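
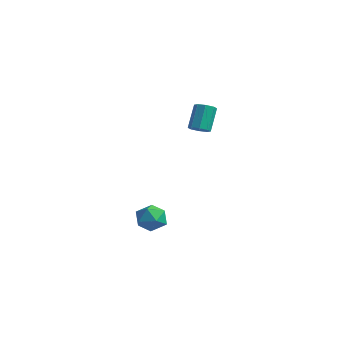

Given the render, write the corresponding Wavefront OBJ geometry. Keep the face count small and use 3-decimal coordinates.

v -0.518 -0.127 2.792
v 0.114 -0.029 2.913
v -0.291 0.724 4.428
v -0.922 0.627 4.308
v -0.094 0.35 2.668
v -0.499 1.104 4.183
v -0.55 0.451 2.496
v -0.955 1.205 4.011
v -0.987 0.213 2.498
v -1.392 0.967 4.013
v -1.149 -0.224 2.672
v -1.554 0.529 4.187
v -0.941 -0.604 2.917
v -1.346 0.15 4.432
v -0.485 -0.705 3.089
v -0.89 0.049 4.604
v -0.048 -0.467 3.087
v -0.453 0.287 4.602
v -2.336 -2.082 -3.137
v -1.317 -1.946 -3.299
v -2.443 -2.974 -4.561
v -1.424 -2.838 -4.723
v -1.751 -3.442 -3.941
v -1.685 -2.89 -3.06
v -2.075 -2.03 -4.8
v -2.009 -1.478 -3.919
v -1.155 -1.914 -4.326
v -0.955 -2.787 -3.795
v -2.805 -2.133 -4.065
v -2.605 -3.006 -3.534
f 2 1 5
f 2 5 3
f 3 5 6
f 3 6 4
f 5 1 7
f 5 7 6
f 6 7 8
f 6 8 4
f 7 1 9
f 7 9 8
f 8 9 10
f 8 10 4
f 9 1 11
f 9 11 10
f 10 11 12
f 10 12 4
f 11 1 13
f 11 13 12
f 12 13 14
f 12 14 4
f 13 1 15
f 13 15 14
f 14 15 16
f 14 16 4
f 15 1 17
f 15 17 16
f 16 17 18
f 16 18 4
f 17 1 2
f 17 2 18
f 18 2 3
f 18 3 4
f 19 30 24
f 19 24 20
f 19 20 26
f 19 26 29
f 19 29 30
f 20 24 28
f 24 30 23
f 30 29 21
f 29 26 25
f 26 20 27
f 22 28 23
f 22 23 21
f 22 21 25
f 22 25 27
f 22 27 28
f 23 28 24
f 21 23 30
f 25 21 29
f 27 25 26
f 28 27 20



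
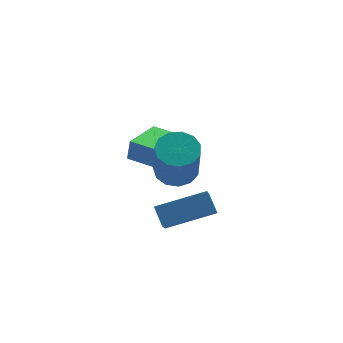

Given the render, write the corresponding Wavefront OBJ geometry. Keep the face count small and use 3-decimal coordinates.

v 0.829 -1.009 0.993
v 1.519 -1.448 0.85
v 1.28 -2.431 2.724
v 0.591 -1.991 2.867
v 1.654 -1.059 1.071
v 1.415 -2.042 2.946
v 1.528 -0.654 1.268
v 1.289 -1.637 3.142
v 1.18 -0.361 1.377
v 0.941 -1.344 3.251
v 0.72 -0.274 1.364
v 0.482 -1.257 3.238
v 0.296 -0.42 1.233
v 0.057 -1.403 3.108
v 0.04 -0.753 1.026
v -0.198 -1.736 2.901
v 0.036 -1.167 0.809
v -0.203 -2.15 2.683
v 0.283 -1.53 0.649
v 0.044 -2.513 2.524
v 0.704 -1.728 0.599
v 0.465 -2.711 2.474
v 1.164 -1.698 0.674
v 0.926 -2.681 2.548
v 0.641 -0.239 -2.92
v 0.191 -1.388 -1.794
v 0.522 0.429 -2.285
v 0.073 -0.719 -1.159
v 2.607 -0.441 -2.341
v 2.158 -1.589 -1.215
v 2.489 0.228 -1.706
v 2.039 -0.921 -0.58
v 0.545 0.942 -0.259
v 0.678 1.006 0.639
v -0.236 1.771 -0.203
v -0.103 1.835 0.695
v 1.823 2.165 -0.535
v 1.956 2.229 0.363
v 1.042 2.994 -0.479
v 1.175 3.058 0.419
f 2 1 5
f 2 5 3
f 3 5 6
f 3 6 4
f 5 1 7
f 5 7 6
f 6 7 8
f 6 8 4
f 7 1 9
f 7 9 8
f 8 9 10
f 8 10 4
f 9 1 11
f 9 11 10
f 10 11 12
f 10 12 4
f 11 1 13
f 11 13 12
f 12 13 14
f 12 14 4
f 13 1 15
f 13 15 14
f 14 15 16
f 14 16 4
f 15 1 17
f 15 17 16
f 16 17 18
f 16 18 4
f 17 1 19
f 17 19 18
f 18 19 20
f 18 20 4
f 19 1 21
f 19 21 20
f 20 21 22
f 20 22 4
f 21 1 23
f 21 23 22
f 22 23 24
f 22 24 4
f 23 1 2
f 23 2 24
f 24 2 3
f 24 3 4
f 26 28 25
f 29 26 25
f 25 28 27
f 27 29 25
f 26 32 28
f 30 26 29
f 30 32 26
f 28 32 27
f 31 29 27
f 27 32 31
f 31 30 29
f 32 30 31
f 34 36 33
f 37 34 33
f 33 36 35
f 35 37 33
f 34 40 36
f 38 34 37
f 38 40 34
f 36 40 35
f 39 37 35
f 35 40 39
f 39 38 37
f 40 38 39



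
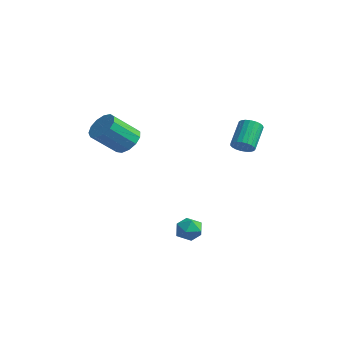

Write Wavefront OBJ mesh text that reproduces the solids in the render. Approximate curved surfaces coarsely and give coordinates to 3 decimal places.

v -2.82 -0.18 1.323
v -2.037 -0.659 1.01
v -2.397 -2.119 2.343
v -3.18 -1.64 2.657
v -1.866 -0.332 1.414
v -2.226 -1.793 2.747
v -1.999 0.043 1.789
v -2.358 -1.418 3.122
v -2.392 0.347 2.016
v -2.751 -1.113 3.349
v -2.921 0.484 2.023
v -3.28 -0.976 3.357
v -3.418 0.41 1.808
v -3.778 -1.05 3.142
v -3.725 0.149 1.44
v -4.085 -1.311 2.773
v -3.745 -0.216 1.034
v -4.105 -1.677 2.367
v -3.472 -0.57 0.72
v -3.831 -2.031 2.053
v -2.991 -0.8 0.598
v -3.351 -2.261 1.931
v -2.456 -0.833 0.706
v -2.816 -2.294 2.039
v 4.168 2.025 2.403
v 4.469 2.534 2.088
v 3.833 3.624 3.241
v 3.532 3.115 3.557
v 4.222 2.524 1.96
v 3.585 3.615 3.113
v 3.965 2.429 1.909
v 3.329 3.519 3.062
v 3.744 2.263 1.943
v 3.107 3.354 3.096
v 3.596 2.056 2.057
v 2.959 3.147 3.21
v 3.547 1.844 2.231
v 2.91 2.935 3.384
v 3.605 1.663 2.434
v 2.968 2.754 3.587
v 3.761 1.545 2.633
v 3.124 2.635 3.786
v 3.987 1.509 2.791
v 3.351 2.6 3.944
v 4.245 1.563 2.883
v 3.608 2.653 4.036
v 4.489 1.696 2.891
v 3.853 2.787 4.044
v 4.678 1.887 2.816
v 4.042 2.977 3.969
v 4.779 2.101 2.669
v 4.142 3.191 3.822
v 4.774 2.302 2.476
v 4.137 3.392 3.629
v 4.664 2.455 2.271
v 4.028 3.545 3.424
v 2.882 -0.253 -3.172
v 3.548 -0.179 -2.682
v 3.192 -1.541 -3.398
v 3.858 -1.467 -2.908
v 3.095 -1.44 -2.58
v 2.904 -0.644 -2.44
v 3.836 -1.076 -3.64
v 3.645 -0.28 -3.5
v 4.138 -0.687 -2.971
v 3.68 -0.913 -2.315
v 3.06 -0.807 -3.765
v 2.602 -1.033 -3.109
f 2 1 5
f 2 5 3
f 3 5 6
f 3 6 4
f 5 1 7
f 5 7 6
f 6 7 8
f 6 8 4
f 7 1 9
f 7 9 8
f 8 9 10
f 8 10 4
f 9 1 11
f 9 11 10
f 10 11 12
f 10 12 4
f 11 1 13
f 11 13 12
f 12 13 14
f 12 14 4
f 13 1 15
f 13 15 14
f 14 15 16
f 14 16 4
f 15 1 17
f 15 17 16
f 16 17 18
f 16 18 4
f 17 1 19
f 17 19 18
f 18 19 20
f 18 20 4
f 19 1 21
f 19 21 20
f 20 21 22
f 20 22 4
f 21 1 23
f 21 23 22
f 22 23 24
f 22 24 4
f 23 1 2
f 23 2 24
f 24 2 3
f 24 3 4
f 26 25 29
f 26 29 27
f 27 29 30
f 27 30 28
f 29 25 31
f 29 31 30
f 30 31 32
f 30 32 28
f 31 25 33
f 31 33 32
f 32 33 34
f 32 34 28
f 33 25 35
f 33 35 34
f 34 35 36
f 34 36 28
f 35 25 37
f 35 37 36
f 36 37 38
f 36 38 28
f 37 25 39
f 37 39 38
f 38 39 40
f 38 40 28
f 39 25 41
f 39 41 40
f 40 41 42
f 40 42 28
f 41 25 43
f 41 43 42
f 42 43 44
f 42 44 28
f 43 25 45
f 43 45 44
f 44 45 46
f 44 46 28
f 45 25 47
f 45 47 46
f 46 47 48
f 46 48 28
f 47 25 49
f 47 49 48
f 48 49 50
f 48 50 28
f 49 25 51
f 49 51 50
f 50 51 52
f 50 52 28
f 51 25 53
f 51 53 52
f 52 53 54
f 52 54 28
f 53 25 55
f 53 55 54
f 54 55 56
f 54 56 28
f 55 25 26
f 55 26 56
f 56 26 27
f 56 27 28
f 57 68 62
f 57 62 58
f 57 58 64
f 57 64 67
f 57 67 68
f 58 62 66
f 62 68 61
f 68 67 59
f 67 64 63
f 64 58 65
f 60 66 61
f 60 61 59
f 60 59 63
f 60 63 65
f 60 65 66
f 61 66 62
f 59 61 68
f 63 59 67
f 65 63 64
f 66 65 58



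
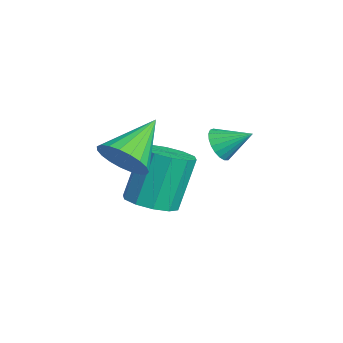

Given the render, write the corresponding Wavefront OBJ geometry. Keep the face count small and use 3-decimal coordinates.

v -1.342 2.748 -2.804
v -0.895 2.757 -3.142
v -0.958 3.532 -2.276
v -1.042 2.902 -3.251
v -1.24 3.021 -3.283
v -1.455 3.092 -3.231
v -1.652 3.103 -3.106
v -1.794 3.054 -2.929
v -1.858 2.951 -2.73
v -1.833 2.813 -2.544
v -1.723 2.664 -2.403
v -1.547 2.53 -2.331
v -1.336 2.433 -2.341
v -1.125 2.391 -2.431
v -0.952 2.41 -2.586
v -0.846 2.488 -2.778
v -0.826 2.611 -2.975
v -0.894 0.772 -4.504
v -0.402 0.274 -4.183
v -0.835 0.87 -2.595
v -1.326 1.368 -2.916
v -0.166 0.678 -4.27
v -0.599 1.274 -2.682
v -0.208 1.118 -4.446
v -0.641 1.714 -2.859
v -0.512 1.426 -4.645
v -0.945 2.021 -3.057
v -0.961 1.484 -4.789
v -1.394 2.08 -3.202
v -1.385 1.27 -4.825
v -1.818 1.866 -3.237
v -1.621 0.866 -4.738
v -2.054 1.462 -3.15
v -1.579 0.426 -4.561
v -2.012 1.022 -2.974
v -1.275 0.119 -4.363
v -1.708 0.714 -2.775
v -0.826 0.06 -4.218
v -1.259 0.656 -2.631
v 0.422 -0.214 -1.933
v 0.828 -0.371 -1.298
v -0.462 0.834 -1.107
v 0.995 -0.13 -1.426
v 1.063 0.097 -1.641
v 1.02 0.271 -1.907
v 0.874 0.36 -2.177
v 0.649 0.351 -2.405
v 0.385 0.243 -2.552
v 0.128 0.057 -2.591
v -0.079 -0.176 -2.517
v -0.199 -0.415 -2.341
v -0.212 -0.62 -2.095
v -0.115 -0.754 -1.821
v 0.075 -0.795 -1.567
v 0.325 -0.736 -1.375
v 0.591 -0.586 -1.28
f 2 1 4
f 2 4 3
f 4 1 5
f 4 5 3
f 5 1 6
f 5 6 3
f 6 1 7
f 6 7 3
f 7 1 8
f 7 8 3
f 8 1 9
f 8 9 3
f 9 1 10
f 9 10 3
f 10 1 11
f 10 11 3
f 11 1 12
f 11 12 3
f 12 1 13
f 12 13 3
f 13 1 14
f 13 14 3
f 14 1 15
f 14 15 3
f 15 1 16
f 15 16 3
f 16 1 17
f 16 17 3
f 17 1 2
f 17 2 3
f 19 18 22
f 19 22 20
f 20 22 23
f 20 23 21
f 22 18 24
f 22 24 23
f 23 24 25
f 23 25 21
f 24 18 26
f 24 26 25
f 25 26 27
f 25 27 21
f 26 18 28
f 26 28 27
f 27 28 29
f 27 29 21
f 28 18 30
f 28 30 29
f 29 30 31
f 29 31 21
f 30 18 32
f 30 32 31
f 31 32 33
f 31 33 21
f 32 18 34
f 32 34 33
f 33 34 35
f 33 35 21
f 34 18 36
f 34 36 35
f 35 36 37
f 35 37 21
f 36 18 38
f 36 38 37
f 37 38 39
f 37 39 21
f 38 18 19
f 38 19 39
f 39 19 20
f 39 20 21
f 41 40 43
f 41 43 42
f 43 40 44
f 43 44 42
f 44 40 45
f 44 45 42
f 45 40 46
f 45 46 42
f 46 40 47
f 46 47 42
f 47 40 48
f 47 48 42
f 48 40 49
f 48 49 42
f 49 40 50
f 49 50 42
f 50 40 51
f 50 51 42
f 51 40 52
f 51 52 42
f 52 40 53
f 52 53 42
f 53 40 54
f 53 54 42
f 54 40 55
f 54 55 42
f 55 40 56
f 55 56 42
f 56 40 41
f 56 41 42



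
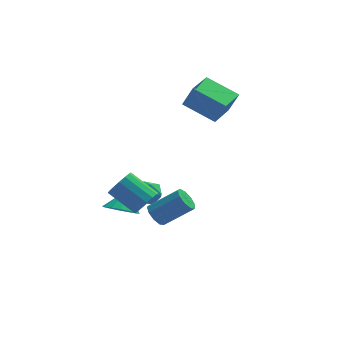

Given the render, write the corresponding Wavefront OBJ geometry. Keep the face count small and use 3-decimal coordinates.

v 0.699 3.5 3.537
v 1.236 3.234 4.912
v 1.69 5.011 3.443
v 2.227 4.745 4.818
v 2.333 2.375 2.682
v 2.87 2.109 4.057
v 3.324 3.886 2.588
v 3.861 3.62 3.963
v -1.631 -3.126 -0.637
v -1.173 -2.999 -1.218
v 0.409 -3.147 -0.003
v -0.049 -3.274 0.577
v -1.302 -2.555 -0.996
v 0.28 -2.703 0.219
v -1.585 -2.378 -0.606
v -0.003 -2.526 0.609
v -1.889 -2.551 -0.231
v -0.308 -2.699 0.984
v -2.073 -2.993 -0.046
v -0.491 -3.141 1.169
v -2.049 -3.498 -0.138
v -0.467 -3.646 1.077
v -1.83 -3.828 -0.464
v -0.248 -3.976 0.751
v -1.518 -3.83 -0.871
v 0.064 -3.978 0.344
v -1.258 -3.502 -1.168
v 0.324 -3.65 0.046
v -2.987 1.269 -3.24
v -1.992 1.014 -3.455
v -2.573 2.031 -2.22
v -2.089 1.461 -3.749
v -2.428 1.856 -3.907
v -2.916 2.094 -3.886
v -3.423 2.11 -3.692
v -3.814 1.901 -3.377
v -3.983 1.523 -3.026
v -3.886 1.076 -2.732
v -3.547 0.681 -2.574
v -3.059 0.444 -2.595
v -2.551 0.427 -2.789
v -2.161 0.636 -3.104
v -1.349 1.524 -1.858
v -0.888 1.114 -1.241
v -2.172 0.386 -1.999
v -1.711 -0.024 -1.382
v -2.22 0.652 -1.169
v -1.711 1.356 -1.082
v -1.349 0.144 -2.158
v -0.84 0.848 -2.071
v -0.887 0.262 -1.427
v -1.426 0.575 -0.815
v -1.634 0.925 -2.425
v -2.173 1.238 -1.813
v -1.94 -1.772 -0.622
v -1.332 -1.146 -0.447
v -2.652 -0.162 0.617
v -3.26 -0.788 0.442
v -1.54 -1.006 -0.834
v -2.859 -0.022 0.23
v -1.854 -1.071 -1.164
v -3.174 -0.087 -0.1
v -2.192 -1.324 -1.349
v -3.512 -0.34 -0.285
v -2.462 -1.697 -1.339
v -3.782 -0.713 -0.275
v -2.593 -2.09 -1.137
v -3.912 -1.106 -0.073
v -2.548 -2.398 -0.797
v -3.868 -1.414 0.267
v -2.341 -2.538 -0.41
v -3.66 -1.554 0.654
v -2.026 -2.473 -0.08
v -3.346 -1.489 0.984
v -1.688 -2.22 0.105
v -3.008 -1.236 1.169
v -1.418 -1.847 0.095
v -2.738 -0.863 1.159
v -1.288 -1.454 -0.107
v -2.607 -0.47 0.957
f 2 4 1
f 5 2 1
f 1 4 3
f 3 5 1
f 2 8 4
f 6 2 5
f 6 8 2
f 4 8 3
f 7 5 3
f 3 8 7
f 7 6 5
f 8 6 7
f 10 9 13
f 10 13 11
f 11 13 14
f 11 14 12
f 13 9 15
f 13 15 14
f 14 15 16
f 14 16 12
f 15 9 17
f 15 17 16
f 16 17 18
f 16 18 12
f 17 9 19
f 17 19 18
f 18 19 20
f 18 20 12
f 19 9 21
f 19 21 20
f 20 21 22
f 20 22 12
f 21 9 23
f 21 23 22
f 22 23 24
f 22 24 12
f 23 9 25
f 23 25 24
f 24 25 26
f 24 26 12
f 25 9 27
f 25 27 26
f 26 27 28
f 26 28 12
f 27 9 10
f 27 10 28
f 28 10 11
f 28 11 12
f 30 29 32
f 30 32 31
f 32 29 33
f 32 33 31
f 33 29 34
f 33 34 31
f 34 29 35
f 34 35 31
f 35 29 36
f 35 36 31
f 36 29 37
f 36 37 31
f 37 29 38
f 37 38 31
f 38 29 39
f 38 39 31
f 39 29 40
f 39 40 31
f 40 29 41
f 40 41 31
f 41 29 42
f 41 42 31
f 42 29 30
f 42 30 31
f 43 54 48
f 43 48 44
f 43 44 50
f 43 50 53
f 43 53 54
f 44 48 52
f 48 54 47
f 54 53 45
f 53 50 49
f 50 44 51
f 46 52 47
f 46 47 45
f 46 45 49
f 46 49 51
f 46 51 52
f 47 52 48
f 45 47 54
f 49 45 53
f 51 49 50
f 52 51 44
f 56 55 59
f 56 59 57
f 57 59 60
f 57 60 58
f 59 55 61
f 59 61 60
f 60 61 62
f 60 62 58
f 61 55 63
f 61 63 62
f 62 63 64
f 62 64 58
f 63 55 65
f 63 65 64
f 64 65 66
f 64 66 58
f 65 55 67
f 65 67 66
f 66 67 68
f 66 68 58
f 67 55 69
f 67 69 68
f 68 69 70
f 68 70 58
f 69 55 71
f 69 71 70
f 70 71 72
f 70 72 58
f 71 55 73
f 71 73 72
f 72 73 74
f 72 74 58
f 73 55 75
f 73 75 74
f 74 75 76
f 74 76 58
f 75 55 77
f 75 77 76
f 76 77 78
f 76 78 58
f 77 55 79
f 77 79 78
f 78 79 80
f 78 80 58
f 79 55 56
f 79 56 80
f 80 56 57
f 80 57 58



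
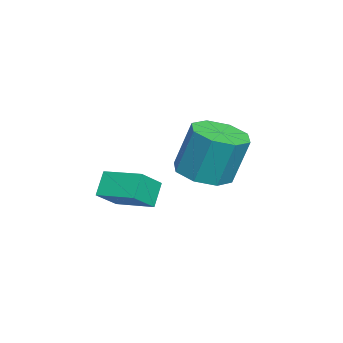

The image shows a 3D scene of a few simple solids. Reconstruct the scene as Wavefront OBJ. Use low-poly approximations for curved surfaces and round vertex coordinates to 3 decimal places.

v -0.074 1.975 -4.511
v 0.678 2.459 -4.676
v 0.706 2.97 -3.055
v -0.046 2.485 -2.889
v 0.096 2.827 -4.782
v 0.124 3.337 -3.161
v -0.586 2.695 -4.729
v -0.558 3.206 -3.107
v -0.968 2.142 -4.548
v -0.94 2.652 -2.926
v -0.826 1.49 -4.345
v -0.798 2.001 -2.724
v -0.244 1.123 -4.239
v -0.216 1.633 -2.618
v 0.438 1.254 -4.293
v 0.466 1.765 -2.671
v 0.82 1.808 -4.474
v 0.848 2.318 -2.852
v 2.446 -0.138 -4.731
v 1.919 -0.004 -4.052
v 2.981 0.986 -4.538
v 2.454 1.12 -3.859
v 3.146 -0.58 -4.101
v 2.619 -0.446 -3.422
v 3.681 0.544 -3.908
v 3.154 0.678 -3.229
f 2 1 5
f 2 5 3
f 3 5 6
f 3 6 4
f 5 1 7
f 5 7 6
f 6 7 8
f 6 8 4
f 7 1 9
f 7 9 8
f 8 9 10
f 8 10 4
f 9 1 11
f 9 11 10
f 10 11 12
f 10 12 4
f 11 1 13
f 11 13 12
f 12 13 14
f 12 14 4
f 13 1 15
f 13 15 14
f 14 15 16
f 14 16 4
f 15 1 17
f 15 17 16
f 16 17 18
f 16 18 4
f 17 1 2
f 17 2 18
f 18 2 3
f 18 3 4
f 20 22 19
f 23 20 19
f 19 22 21
f 21 23 19
f 20 26 22
f 24 20 23
f 24 26 20
f 22 26 21
f 25 23 21
f 21 26 25
f 25 24 23
f 26 24 25



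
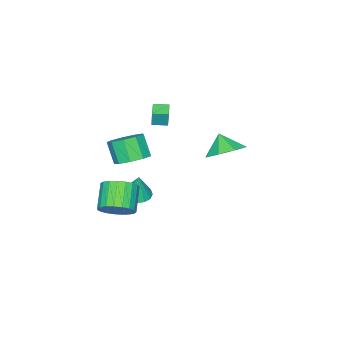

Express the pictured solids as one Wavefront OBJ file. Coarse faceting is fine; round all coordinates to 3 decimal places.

v 3.517 -0.589 -2.717
v 4.048 -0.287 -1.963
v 3.013 -0.949 -0.969
v 2.483 -1.251 -1.723
v 3.796 0.024 -2.018
v 2.761 -0.639 -1.025
v 3.496 0.228 -2.194
v 2.462 -0.434 -1.201
v 3.2 0.291 -2.461
v 2.165 -0.371 -1.467
v 2.959 0.202 -2.771
v 1.924 -0.46 -1.778
v 2.814 -0.024 -3.073
v 1.779 -0.686 -2.079
v 2.791 -0.347 -3.312
v 1.756 -1.01 -2.319
v 2.893 -0.713 -3.449
v 1.859 -1.375 -2.455
v 3.104 -1.057 -3.459
v 2.069 -1.719 -2.466
v 3.386 -1.32 -3.341
v 2.351 -1.982 -2.347
v 3.69 -1.456 -3.115
v 2.656 -2.119 -2.121
v 3.965 -1.443 -2.82
v 2.931 -2.105 -1.826
v 4.163 -1.282 -2.507
v 3.128 -1.944 -1.513
v 4.248 -1.001 -2.231
v 3.214 -1.664 -1.237
v 4.208 -0.649 -2.038
v 3.173 -1.311 -1.044
v 0.585 -1.762 -3.664
v 1.083 -2.373 -3.604
v 0.735 -1.498 -2.216
v 1.32 -2.05 -3.688
v 1.36 -1.651 -3.765
v 1.193 -1.281 -3.815
v 0.862 -1.04 -3.825
v 0.457 -0.993 -3.792
v 0.087 -1.152 -3.724
v -0.15 -1.475 -3.641
v -0.191 -1.874 -3.563
v -0.023 -2.244 -3.513
v 0.308 -2.485 -3.503
v 0.713 -2.532 -3.537
v 1.095 4.24 2.392
v 2.047 4.509 2.849
v 0.845 3.6 3.288
v 1.434 5.036 3.055
v 0.622 5.097 2.872
v 0.088 4.656 2.408
v 0.143 3.972 1.934
v 0.756 3.444 1.729
v 1.567 3.384 1.911
v 2.102 3.824 2.375
v 3.579 0.564 1.579
v 4.277 1.008 2.004
v 4.02 0.34 3.125
v 3.321 -0.104 2.701
v 3.736 1.335 2.075
v 3.479 0.667 3.196
v 3.122 1.302 1.914
v 2.864 0.634 3.035
v 2.721 0.923 1.597
v 2.464 0.255 2.718
v 2.721 0.376 1.271
v 2.464 -0.292 2.392
v 3.123 -0.082 1.09
v 2.866 -0.75 2.211
v 3.738 -0.239 1.138
v 3.481 -0.907 2.259
v 4.278 -0.02 1.392
v 4.021 -0.687 2.513
v 4.491 0.473 1.734
v 4.234 -0.195 2.855
v -2.817 -2.456 0.17
v -2.716 -2.332 1.106
v -2.087 -1.916 0.02
v -1.986 -1.793 0.956
v -2.314 -3.127 0.204
v -2.213 -3.004 1.14
v -1.584 -2.588 0.054
v -1.483 -2.464 0.99
f 2 1 5
f 2 5 3
f 3 5 6
f 3 6 4
f 5 1 7
f 5 7 6
f 6 7 8
f 6 8 4
f 7 1 9
f 7 9 8
f 8 9 10
f 8 10 4
f 9 1 11
f 9 11 10
f 10 11 12
f 10 12 4
f 11 1 13
f 11 13 12
f 12 13 14
f 12 14 4
f 13 1 15
f 13 15 14
f 14 15 16
f 14 16 4
f 15 1 17
f 15 17 16
f 16 17 18
f 16 18 4
f 17 1 19
f 17 19 18
f 18 19 20
f 18 20 4
f 19 1 21
f 19 21 20
f 20 21 22
f 20 22 4
f 21 1 23
f 21 23 22
f 22 23 24
f 22 24 4
f 23 1 25
f 23 25 24
f 24 25 26
f 24 26 4
f 25 1 27
f 25 27 26
f 26 27 28
f 26 28 4
f 27 1 29
f 27 29 28
f 28 29 30
f 28 30 4
f 29 1 31
f 29 31 30
f 30 31 32
f 30 32 4
f 31 1 2
f 31 2 32
f 32 2 3
f 32 3 4
f 34 33 36
f 34 36 35
f 36 33 37
f 36 37 35
f 37 33 38
f 37 38 35
f 38 33 39
f 38 39 35
f 39 33 40
f 39 40 35
f 40 33 41
f 40 41 35
f 41 33 42
f 41 42 35
f 42 33 43
f 42 43 35
f 43 33 44
f 43 44 35
f 44 33 45
f 44 45 35
f 45 33 46
f 45 46 35
f 46 33 34
f 46 34 35
f 48 47 50
f 48 50 49
f 50 47 51
f 50 51 49
f 51 47 52
f 51 52 49
f 52 47 53
f 52 53 49
f 53 47 54
f 53 54 49
f 54 47 55
f 54 55 49
f 55 47 56
f 55 56 49
f 56 47 48
f 56 48 49
f 58 57 61
f 58 61 59
f 59 61 62
f 59 62 60
f 61 57 63
f 61 63 62
f 62 63 64
f 62 64 60
f 63 57 65
f 63 65 64
f 64 65 66
f 64 66 60
f 65 57 67
f 65 67 66
f 66 67 68
f 66 68 60
f 67 57 69
f 67 69 68
f 68 69 70
f 68 70 60
f 69 57 71
f 69 71 70
f 70 71 72
f 70 72 60
f 71 57 73
f 71 73 72
f 72 73 74
f 72 74 60
f 73 57 75
f 73 75 74
f 74 75 76
f 74 76 60
f 75 57 58
f 75 58 76
f 76 58 59
f 76 59 60
f 78 80 77
f 81 78 77
f 77 80 79
f 79 81 77
f 78 84 80
f 82 78 81
f 82 84 78
f 80 84 79
f 83 81 79
f 79 84 83
f 83 82 81
f 84 82 83



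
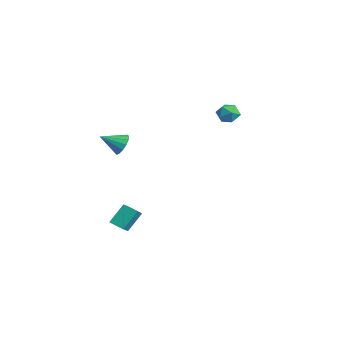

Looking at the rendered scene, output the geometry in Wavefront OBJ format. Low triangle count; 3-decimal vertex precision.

v 0.096 4.173 1.812
v 0.542 4.361 2.381
v -0.302 3.219 2.439
v 0.144 3.407 3.008
v -0.445 3.834 2.838
v -0.199 4.423 2.451
v 0.439 3.157 2.369
v 0.685 3.746 1.982
v 0.754 3.733 2.725
v 0.207 4.151 3.015
v 0.033 3.429 1.805
v -0.514 3.847 2.095
v 3.103 -4.136 -3.096
v 2.892 -3.256 -2.067
v 3.816 -3.643 -3.372
v 3.606 -2.763 -2.343
v 3.614 -4.597 -2.597
v 3.404 -3.717 -1.568
v 4.328 -4.104 -2.873
v 4.117 -3.224 -1.844
v 2.038 -3.23 2.182
v 2.497 -3.044 2.719
v 1.702 -4.35 2.858
v 2.166 -2.887 2.814
v 1.801 -2.823 2.739
v 1.5 -2.867 2.516
v 1.343 -3.009 2.203
v 1.372 -3.21 1.884
v 1.58 -3.417 1.645
v 1.91 -3.573 1.55
v 2.275 -3.638 1.625
v 2.576 -3.594 1.848
v 2.733 -3.452 2.162
v 2.704 -3.251 2.48
f 1 12 6
f 1 6 2
f 1 2 8
f 1 8 11
f 1 11 12
f 2 6 10
f 6 12 5
f 12 11 3
f 11 8 7
f 8 2 9
f 4 10 5
f 4 5 3
f 4 3 7
f 4 7 9
f 4 9 10
f 5 10 6
f 3 5 12
f 7 3 11
f 9 7 8
f 10 9 2
f 14 16 13
f 17 14 13
f 13 16 15
f 15 17 13
f 14 20 16
f 18 14 17
f 18 20 14
f 16 20 15
f 19 17 15
f 15 20 19
f 19 18 17
f 20 18 19
f 22 21 24
f 22 24 23
f 24 21 25
f 24 25 23
f 25 21 26
f 25 26 23
f 26 21 27
f 26 27 23
f 27 21 28
f 27 28 23
f 28 21 29
f 28 29 23
f 29 21 30
f 29 30 23
f 30 21 31
f 30 31 23
f 31 21 32
f 31 32 23
f 32 21 33
f 32 33 23
f 33 21 34
f 33 34 23
f 34 21 22
f 34 22 23



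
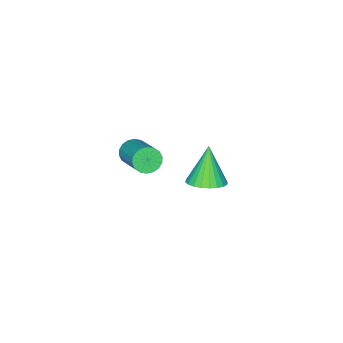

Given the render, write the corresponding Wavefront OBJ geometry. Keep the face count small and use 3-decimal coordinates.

v -2.204 -2.274 -3.622
v -1.387 -1.905 -3.179
v -2.976 -2.826 -1.738
v -1.62 -1.592 -3.183
v -1.941 -1.383 -3.254
v -2.303 -1.309 -3.381
v -2.649 -1.383 -3.544
v -2.928 -1.592 -3.72
v -3.096 -1.905 -3.88
v -3.129 -2.275 -4.002
v -3.02 -2.644 -4.065
v -2.788 -2.957 -4.061
v -2.466 -3.166 -3.991
v -2.104 -3.24 -3.864
v -1.758 -3.166 -3.7
v -1.479 -2.957 -3.525
v -1.311 -2.644 -3.364
v -1.278 -2.274 -3.243
v 2.414 -2.552 1.946
v 2.705 -2.325 1.363
v 3.478 -0.78 2.351
v 3.186 -1.008 2.934
v 2.431 -2.187 1.361
v 3.204 -0.642 2.349
v 2.153 -2.121 1.475
v 2.926 -0.576 2.463
v 1.927 -2.14 1.682
v 2.7 -0.595 2.67
v 1.798 -2.241 1.941
v 2.57 -0.696 2.929
v 1.79 -2.404 2.202
v 2.563 -0.859 3.189
v 1.906 -2.596 2.411
v 2.679 -1.051 3.399
v 2.122 -2.78 2.529
v 2.895 -1.235 3.517
v 2.396 -2.918 2.531
v 3.169 -1.373 3.519
v 2.674 -2.984 2.417
v 3.447 -1.439 3.405
v 2.9 -2.965 2.21
v 3.673 -1.42 3.198
v 3.03 -2.864 1.951
v 3.802 -1.319 2.939
v 3.037 -2.701 1.691
v 3.81 -1.156 2.678
v 2.921 -2.509 1.481
v 3.694 -0.964 2.469
f 2 1 4
f 2 4 3
f 4 1 5
f 4 5 3
f 5 1 6
f 5 6 3
f 6 1 7
f 6 7 3
f 7 1 8
f 7 8 3
f 8 1 9
f 8 9 3
f 9 1 10
f 9 10 3
f 10 1 11
f 10 11 3
f 11 1 12
f 11 12 3
f 12 1 13
f 12 13 3
f 13 1 14
f 13 14 3
f 14 1 15
f 14 15 3
f 15 1 16
f 15 16 3
f 16 1 17
f 16 17 3
f 17 1 18
f 17 18 3
f 18 1 2
f 18 2 3
f 20 19 23
f 20 23 21
f 21 23 24
f 21 24 22
f 23 19 25
f 23 25 24
f 24 25 26
f 24 26 22
f 25 19 27
f 25 27 26
f 26 27 28
f 26 28 22
f 27 19 29
f 27 29 28
f 28 29 30
f 28 30 22
f 29 19 31
f 29 31 30
f 30 31 32
f 30 32 22
f 31 19 33
f 31 33 32
f 32 33 34
f 32 34 22
f 33 19 35
f 33 35 34
f 34 35 36
f 34 36 22
f 35 19 37
f 35 37 36
f 36 37 38
f 36 38 22
f 37 19 39
f 37 39 38
f 38 39 40
f 38 40 22
f 39 19 41
f 39 41 40
f 40 41 42
f 40 42 22
f 41 19 43
f 41 43 42
f 42 43 44
f 42 44 22
f 43 19 45
f 43 45 44
f 44 45 46
f 44 46 22
f 45 19 47
f 45 47 46
f 46 47 48
f 46 48 22
f 47 19 20
f 47 20 48
f 48 20 21
f 48 21 22



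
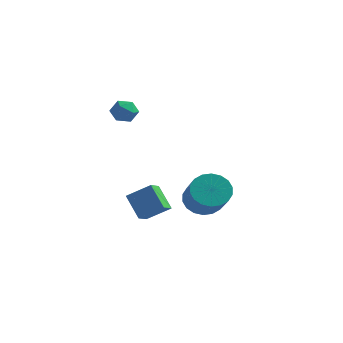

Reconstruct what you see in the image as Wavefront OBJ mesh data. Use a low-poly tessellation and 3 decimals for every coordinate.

v 0.195 -1.55 -3.3
v 0.845 -0.861 -3.231
v 1.915 -1.98 -2.13
v 1.265 -2.67 -2.2
v 0.589 -0.783 -2.903
v 1.66 -1.902 -1.803
v 0.256 -0.857 -2.654
v 1.326 -1.976 -1.553
v -0.09 -1.068 -2.533
v 0.981 -2.187 -1.432
v -0.379 -1.375 -2.564
v 0.691 -2.494 -1.463
v -0.555 -1.716 -2.741
v 0.516 -2.836 -1.64
v -0.582 -2.025 -3.028
v 0.489 -3.144 -1.927
v -0.455 -2.24 -3.37
v 0.615 -3.359 -2.269
v -0.2 -2.318 -3.697
v 0.871 -3.437 -2.597
v 0.134 -2.244 -3.947
v 1.204 -3.363 -2.846
v 0.479 -2.033 -4.068
v 1.55 -3.152 -2.967
v 0.769 -1.726 -4.037
v 1.839 -2.845 -2.936
v 0.944 -1.384 -3.86
v 2.015 -2.504 -2.759
v 0.971 -1.076 -3.573
v 2.042 -2.195 -2.472
v -2.836 -2.545 2.251
v -2.543 -2.937 1.759
v -3.777 -2.483 1.641
v -3.484 -2.875 1.149
v -3.645 -3.153 1.764
v -3.063 -3.191 2.141
v -3.257 -2.229 1.259
v -2.675 -2.267 1.636
v -2.803 -2.741 1.146
v -3.042 -3.313 1.458
v -3.278 -2.107 1.942
v -3.517 -2.679 2.254
v -2.563 -2.526 -4.749
v -3.467 -2.173 -3.672
v -2.648 -1.755 -5.073
v -3.552 -1.403 -3.995
v -1.508 -2.097 -4.005
v -2.412 -1.745 -2.927
v -1.593 -1.327 -4.328
v -2.497 -0.974 -3.251
f 2 1 5
f 2 5 3
f 3 5 6
f 3 6 4
f 5 1 7
f 5 7 6
f 6 7 8
f 6 8 4
f 7 1 9
f 7 9 8
f 8 9 10
f 8 10 4
f 9 1 11
f 9 11 10
f 10 11 12
f 10 12 4
f 11 1 13
f 11 13 12
f 12 13 14
f 12 14 4
f 13 1 15
f 13 15 14
f 14 15 16
f 14 16 4
f 15 1 17
f 15 17 16
f 16 17 18
f 16 18 4
f 17 1 19
f 17 19 18
f 18 19 20
f 18 20 4
f 19 1 21
f 19 21 20
f 20 21 22
f 20 22 4
f 21 1 23
f 21 23 22
f 22 23 24
f 22 24 4
f 23 1 25
f 23 25 24
f 24 25 26
f 24 26 4
f 25 1 27
f 25 27 26
f 26 27 28
f 26 28 4
f 27 1 29
f 27 29 28
f 28 29 30
f 28 30 4
f 29 1 2
f 29 2 30
f 30 2 3
f 30 3 4
f 31 42 36
f 31 36 32
f 31 32 38
f 31 38 41
f 31 41 42
f 32 36 40
f 36 42 35
f 42 41 33
f 41 38 37
f 38 32 39
f 34 40 35
f 34 35 33
f 34 33 37
f 34 37 39
f 34 39 40
f 35 40 36
f 33 35 42
f 37 33 41
f 39 37 38
f 40 39 32
f 44 46 43
f 47 44 43
f 43 46 45
f 45 47 43
f 44 50 46
f 48 44 47
f 48 50 44
f 46 50 45
f 49 47 45
f 45 50 49
f 49 48 47
f 50 48 49



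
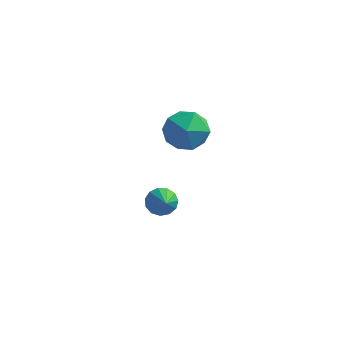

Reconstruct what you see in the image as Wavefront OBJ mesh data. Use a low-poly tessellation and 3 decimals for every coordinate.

v -1.877 3.682 -1.607
v -1.321 4.019 -1.616
v -1.243 2.658 -0.713
v -1.515 4.146 -1.332
v -1.824 4.126 -1.136
v -2.149 3.965 -1.089
v -2.389 3.714 -1.207
v -2.465 3.453 -1.452
v -2.355 3.264 -1.746
v -2.094 3.208 -1.996
v -1.763 3.302 -2.122
v -1.469 3.517 -2.085
v -1.304 3.784 -1.896
v -1.013 4.001 2.646
v -0.077 3.566 2.511
v -1.303 2.974 3.949
v -0.367 2.539 3.814
v -0.44 3.519 4.155
v -0.261 4.154 3.35
v -1.119 2.386 3.11
v -0.94 3.021 2.305
v -0.143 2.567 2.798
v 0.277 3.268 3.444
v -1.657 3.272 3.016
v -1.237 3.973 3.662
f 2 1 4
f 2 4 3
f 4 1 5
f 4 5 3
f 5 1 6
f 5 6 3
f 6 1 7
f 6 7 3
f 7 1 8
f 7 8 3
f 8 1 9
f 8 9 3
f 9 1 10
f 9 10 3
f 10 1 11
f 10 11 3
f 11 1 12
f 11 12 3
f 12 1 13
f 12 13 3
f 13 1 2
f 13 2 3
f 14 25 19
f 14 19 15
f 14 15 21
f 14 21 24
f 14 24 25
f 15 19 23
f 19 25 18
f 25 24 16
f 24 21 20
f 21 15 22
f 17 23 18
f 17 18 16
f 17 16 20
f 17 20 22
f 17 22 23
f 18 23 19
f 16 18 25
f 20 16 24
f 22 20 21
f 23 22 15



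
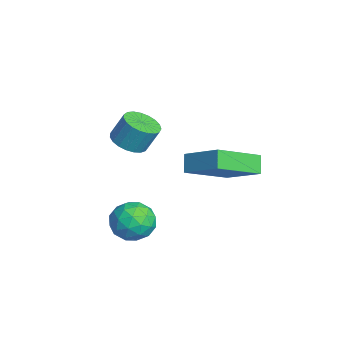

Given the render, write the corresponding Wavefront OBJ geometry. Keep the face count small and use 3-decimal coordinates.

v 0.973 -0.823 -3.416
v 1.588 -0.303 -3.891
v 1.972 -0.977 -2.289
v 2.587 -0.457 -2.764
v 1.814 -0.063 -2.413
v 1.197 0.032 -3.11
v 2.363 -1.312 -3.07
v 1.746 -1.217 -3.767
v 2.448 -0.605 -3.677
v 2.108 0.167 -3.271
v 1.452 -1.447 -2.909
v 1.112 -0.675 -2.503
v 1.193 -0.55 -3.753
v 2.367 -0.73 -2.427
v 1.913 -0.499 -2.221
v 2.275 -0.193 -2.5
v 0.962 -0.353 -3.293
v 1.324 -0.047 -3.572
v 1.457 0.094 -2.704
v 2.236 -1.233 -2.608
v 2.598 -0.927 -2.887
v 1.285 -1.087 -3.68
v 1.647 -0.781 -3.959
v 2.103 -1.374 -3.476
v 2.06 -0.421 -3.906
v 2.647 -0.511 -3.243
v 2.516 -1.014 -3.423
v 2.153 -0.958 -3.833
v 1.86 0.033 -3.667
v 2.448 -0.058 -3.005
v 1.993 0.173 -2.798
v 1.63 0.229 -3.208
v 2.366 -0.145 -3.541
v 1.112 -1.222 -3.175
v 1.7 -1.313 -2.513
v 1.93 -1.509 -2.972
v 1.567 -1.453 -3.382
v 0.913 -0.769 -2.937
v 1.5 -0.859 -2.274
v 1.407 -0.322 -2.347
v 1.044 -0.266 -2.757
v 1.194 -1.135 -2.639
v -2.332 -0.151 -1.406
v -1.712 -0.631 -1.244
v -1.588 -0.108 -0.171
v -2.208 0.371 -0.334
v -1.563 -0.37 -1.388
v -1.439 0.152 -0.315
v -1.546 -0.073 -1.535
v -1.423 0.45 -0.462
v -1.666 0.212 -1.66
v -1.542 0.735 -0.587
v -1.9 0.433 -1.741
v -1.777 0.956 -0.668
v -2.21 0.554 -1.764
v -2.086 1.077 -0.691
v -2.54 0.552 -1.725
v -2.416 1.075 -0.652
v -2.834 0.429 -1.631
v -2.711 0.952 -0.558
v -3.042 0.205 -1.499
v -2.918 0.728 -0.426
v -3.127 -0.08 -1.35
v -3.003 0.443 -0.277
v -3.074 -0.377 -1.211
v -2.95 0.145 -0.138
v -2.893 -0.636 -1.106
v -2.769 -0.113 -0.033
v -2.615 -0.811 -1.053
v -2.491 -0.288 0.02
v -2.288 -0.871 -1.061
v -2.164 -0.349 0.012
v -1.969 -0.808 -1.129
v -1.845 -0.285 -0.056
v 1.894 1.232 -0.6
v 1.347 1.344 0.027
v 1.165 2.971 -1.547
v 0.618 3.083 -0.92
v 3.102 2.217 0.28
v 2.555 2.329 0.907
v 2.373 3.956 -0.667
v 1.826 4.068 -0.04
f 1 38 17
f 38 12 41
f 17 41 6
f 38 41 17
f 1 17 13
f 17 6 18
f 13 18 2
f 17 18 13
f 1 13 22
f 13 2 23
f 22 23 8
f 13 23 22
f 1 22 34
f 22 8 37
f 34 37 11
f 22 37 34
f 1 34 38
f 34 11 42
f 38 42 12
f 34 42 38
f 2 18 29
f 18 6 32
f 29 32 10
f 18 32 29
f 6 41 19
f 41 12 40
f 19 40 5
f 41 40 19
f 12 42 39
f 42 11 35
f 39 35 3
f 42 35 39
f 11 37 36
f 37 8 24
f 36 24 7
f 37 24 36
f 8 23 28
f 23 2 25
f 28 25 9
f 23 25 28
f 4 30 16
f 30 10 31
f 16 31 5
f 30 31 16
f 4 16 14
f 16 5 15
f 14 15 3
f 16 15 14
f 4 14 21
f 14 3 20
f 21 20 7
f 14 20 21
f 4 21 26
f 21 7 27
f 26 27 9
f 21 27 26
f 4 26 30
f 26 9 33
f 30 33 10
f 26 33 30
f 5 31 19
f 31 10 32
f 19 32 6
f 31 32 19
f 3 15 39
f 15 5 40
f 39 40 12
f 15 40 39
f 7 20 36
f 20 3 35
f 36 35 11
f 20 35 36
f 9 27 28
f 27 7 24
f 28 24 8
f 27 24 28
f 10 33 29
f 33 9 25
f 29 25 2
f 33 25 29
f 44 43 47
f 44 47 45
f 45 47 48
f 45 48 46
f 47 43 49
f 47 49 48
f 48 49 50
f 48 50 46
f 49 43 51
f 49 51 50
f 50 51 52
f 50 52 46
f 51 43 53
f 51 53 52
f 52 53 54
f 52 54 46
f 53 43 55
f 53 55 54
f 54 55 56
f 54 56 46
f 55 43 57
f 55 57 56
f 56 57 58
f 56 58 46
f 57 43 59
f 57 59 58
f 58 59 60
f 58 60 46
f 59 43 61
f 59 61 60
f 60 61 62
f 60 62 46
f 61 43 63
f 61 63 62
f 62 63 64
f 62 64 46
f 63 43 65
f 63 65 64
f 64 65 66
f 64 66 46
f 65 43 67
f 65 67 66
f 66 67 68
f 66 68 46
f 67 43 69
f 67 69 68
f 68 69 70
f 68 70 46
f 69 43 71
f 69 71 70
f 70 71 72
f 70 72 46
f 71 43 73
f 71 73 72
f 72 73 74
f 72 74 46
f 73 43 44
f 73 44 74
f 74 44 45
f 74 45 46
f 76 78 75
f 79 76 75
f 75 78 77
f 77 79 75
f 76 82 78
f 80 76 79
f 80 82 76
f 78 82 77
f 81 79 77
f 77 82 81
f 81 80 79
f 82 80 81



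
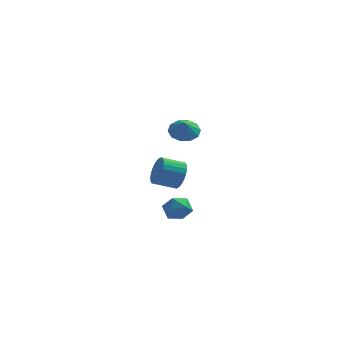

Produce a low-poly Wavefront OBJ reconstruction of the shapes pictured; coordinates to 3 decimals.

v 3.388 4.109 1.367
v 4.281 3.726 1.058
v 3.472 3.591 2.253
v 4.395 4.266 1.362
v 4.125 4.746 1.668
v 3.573 4.983 1.859
v 2.95 4.886 1.862
v 2.494 4.492 1.676
v 2.38 3.952 1.372
v 2.65 3.472 1.065
v 3.202 3.235 0.874
v 3.825 3.332 0.871
v 3.657 -3.732 1.49
v 4.078 -4.191 2.259
v 2.784 -4.507 2.779
v 2.363 -4.048 2.01
v 4.045 -3.831 2.395
v 2.751 -4.147 2.915
v 3.952 -3.456 2.394
v 2.659 -3.772 2.914
v 3.815 -3.123 2.254
v 2.521 -3.439 2.774
v 3.653 -2.882 1.999
v 2.359 -3.199 2.519
v 3.492 -2.771 1.666
v 2.198 -3.088 2.185
v 3.356 -2.807 1.306
v 2.063 -3.123 1.826
v 3.266 -2.983 0.974
v 1.972 -3.299 1.494
v 3.236 -3.273 0.721
v 1.942 -3.589 1.241
v 3.269 -3.633 0.585
v 1.975 -3.949 1.105
v 3.361 -4.008 0.586
v 2.068 -4.324 1.106
v 3.499 -4.341 0.726
v 2.205 -4.657 1.246
v 3.661 -4.581 0.981
v 2.367 -4.898 1.501
v 3.822 -4.692 1.315
v 2.528 -5.009 1.834
v 3.957 -4.657 1.674
v 2.664 -4.973 2.194
v 4.048 -4.481 2.006
v 2.754 -4.797 2.526
v 3.132 -2.527 -1.06
v 3.847 -2.429 -1.705
v 3.113 -4.071 -1.315
v 3.828 -3.973 -1.96
v 4.002 -3.827 -1.019
v 4.013 -2.873 -0.862
v 2.947 -3.627 -2.158
v 2.958 -2.673 -2.001
v 3.732 -3.109 -2.383
v 4.384 -3.233 -1.679
v 2.576 -3.267 -1.341
v 3.228 -3.391 -0.637
f 2 1 4
f 2 4 3
f 4 1 5
f 4 5 3
f 5 1 6
f 5 6 3
f 6 1 7
f 6 7 3
f 7 1 8
f 7 8 3
f 8 1 9
f 8 9 3
f 9 1 10
f 9 10 3
f 10 1 11
f 10 11 3
f 11 1 12
f 11 12 3
f 12 1 2
f 12 2 3
f 14 13 17
f 14 17 15
f 15 17 18
f 15 18 16
f 17 13 19
f 17 19 18
f 18 19 20
f 18 20 16
f 19 13 21
f 19 21 20
f 20 21 22
f 20 22 16
f 21 13 23
f 21 23 22
f 22 23 24
f 22 24 16
f 23 13 25
f 23 25 24
f 24 25 26
f 24 26 16
f 25 13 27
f 25 27 26
f 26 27 28
f 26 28 16
f 27 13 29
f 27 29 28
f 28 29 30
f 28 30 16
f 29 13 31
f 29 31 30
f 30 31 32
f 30 32 16
f 31 13 33
f 31 33 32
f 32 33 34
f 32 34 16
f 33 13 35
f 33 35 34
f 34 35 36
f 34 36 16
f 35 13 37
f 35 37 36
f 36 37 38
f 36 38 16
f 37 13 39
f 37 39 38
f 38 39 40
f 38 40 16
f 39 13 41
f 39 41 40
f 40 41 42
f 40 42 16
f 41 13 43
f 41 43 42
f 42 43 44
f 42 44 16
f 43 13 45
f 43 45 44
f 44 45 46
f 44 46 16
f 45 13 14
f 45 14 46
f 46 14 15
f 46 15 16
f 47 58 52
f 47 52 48
f 47 48 54
f 47 54 57
f 47 57 58
f 48 52 56
f 52 58 51
f 58 57 49
f 57 54 53
f 54 48 55
f 50 56 51
f 50 51 49
f 50 49 53
f 50 53 55
f 50 55 56
f 51 56 52
f 49 51 58
f 53 49 57
f 55 53 54
f 56 55 48



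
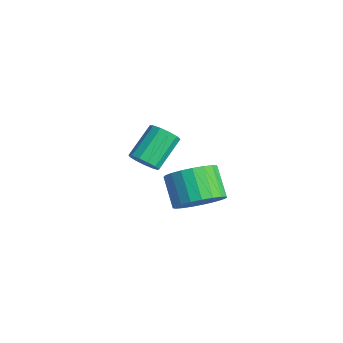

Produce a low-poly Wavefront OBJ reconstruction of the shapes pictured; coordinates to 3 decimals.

v 2.58 3.194 1.372
v 3.242 2.945 2.107
v 2.203 3.057 3.082
v 1.54 3.306 2.348
v 3.277 3.367 2.096
v 2.238 3.479 3.071
v 3.192 3.76 1.96
v 2.152 3.872 2.935
v 3.001 4.055 1.722
v 1.961 4.166 2.698
v 2.737 4.201 1.424
v 1.697 4.312 2.4
v 2.446 4.173 1.117
v 1.406 4.284 2.093
v 2.178 3.975 0.854
v 1.138 4.087 1.83
v 1.979 3.643 0.681
v 0.94 3.755 1.656
v 1.885 3.233 0.627
v 0.845 3.345 1.602
v 1.91 2.816 0.702
v 0.871 2.928 1.677
v 2.052 2.465 0.893
v 1.012 2.577 1.868
v 2.284 2.24 1.167
v 1.245 2.352 2.142
v 2.568 2.179 1.476
v 1.528 2.291 2.452
v 2.854 2.295 1.768
v 1.814 2.406 2.743
v 3.092 2.565 1.991
v 2.053 2.677 2.966
v -1.783 2.902 0.673
v -1.149 3.103 0.814
v -1.743 4.279 1.808
v -2.377 4.078 1.667
v -1.261 3.305 0.509
v -1.855 4.481 1.502
v -1.538 3.379 0.255
v -2.132 4.555 1.248
v -1.894 3.301 0.134
v -2.487 4.478 1.127
v -2.214 3.097 0.185
v -2.808 4.273 1.178
v -2.397 2.831 0.39
v -2.991 4.007 1.383
v -2.386 2.587 0.686
v -2.98 3.763 1.679
v -2.183 2.443 0.977
v -2.777 3.62 1.97
v -1.853 2.445 1.172
v -2.447 3.621 2.166
v -1.501 2.592 1.209
v -2.095 3.768 2.202
v -1.239 2.837 1.076
v -1.832 4.013 2.069
f 2 1 5
f 2 5 3
f 3 5 6
f 3 6 4
f 5 1 7
f 5 7 6
f 6 7 8
f 6 8 4
f 7 1 9
f 7 9 8
f 8 9 10
f 8 10 4
f 9 1 11
f 9 11 10
f 10 11 12
f 10 12 4
f 11 1 13
f 11 13 12
f 12 13 14
f 12 14 4
f 13 1 15
f 13 15 14
f 14 15 16
f 14 16 4
f 15 1 17
f 15 17 16
f 16 17 18
f 16 18 4
f 17 1 19
f 17 19 18
f 18 19 20
f 18 20 4
f 19 1 21
f 19 21 20
f 20 21 22
f 20 22 4
f 21 1 23
f 21 23 22
f 22 23 24
f 22 24 4
f 23 1 25
f 23 25 24
f 24 25 26
f 24 26 4
f 25 1 27
f 25 27 26
f 26 27 28
f 26 28 4
f 27 1 29
f 27 29 28
f 28 29 30
f 28 30 4
f 29 1 31
f 29 31 30
f 30 31 32
f 30 32 4
f 31 1 2
f 31 2 32
f 32 2 3
f 32 3 4
f 34 33 37
f 34 37 35
f 35 37 38
f 35 38 36
f 37 33 39
f 37 39 38
f 38 39 40
f 38 40 36
f 39 33 41
f 39 41 40
f 40 41 42
f 40 42 36
f 41 33 43
f 41 43 42
f 42 43 44
f 42 44 36
f 43 33 45
f 43 45 44
f 44 45 46
f 44 46 36
f 45 33 47
f 45 47 46
f 46 47 48
f 46 48 36
f 47 33 49
f 47 49 48
f 48 49 50
f 48 50 36
f 49 33 51
f 49 51 50
f 50 51 52
f 50 52 36
f 51 33 53
f 51 53 52
f 52 53 54
f 52 54 36
f 53 33 55
f 53 55 54
f 54 55 56
f 54 56 36
f 55 33 34
f 55 34 56
f 56 34 35
f 56 35 36



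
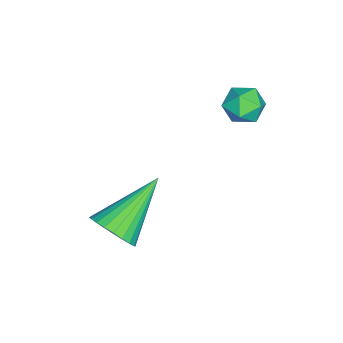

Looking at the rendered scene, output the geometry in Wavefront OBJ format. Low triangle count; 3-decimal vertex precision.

v -2.185 0.796 -1.316
v -1.912 1.062 -0.788
v -1.228 0.598 -1.712
v -0.955 0.864 -1.184
v -1.273 0.298 -1.136
v -1.865 0.42 -0.891
v -1.275 1.24 -1.609
v -1.867 1.362 -1.364
v -1.349 1.336 -0.968
v -1.348 0.754 -0.676
v -1.792 0.906 -1.824
v -1.791 0.324 -1.532
v 1.563 -1.904 -4.466
v 2.002 -1.311 -4.331
v 0.077 -1.056 -3.354
v 1.867 -1.227 -4.576
v 1.685 -1.246 -4.804
v 1.485 -1.365 -4.981
v 1.296 -1.566 -5.08
v 1.148 -1.819 -5.085
v 1.064 -2.084 -4.995
v 1.055 -2.322 -4.825
v 1.124 -2.497 -4.601
v 1.259 -2.581 -4.355
v 1.441 -2.562 -4.127
v 1.641 -2.443 -3.95
v 1.83 -2.242 -3.851
v 1.977 -1.989 -3.846
v 2.062 -1.724 -3.936
v 2.071 -1.486 -4.106
f 1 12 6
f 1 6 2
f 1 2 8
f 1 8 11
f 1 11 12
f 2 6 10
f 6 12 5
f 12 11 3
f 11 8 7
f 8 2 9
f 4 10 5
f 4 5 3
f 4 3 7
f 4 7 9
f 4 9 10
f 5 10 6
f 3 5 12
f 7 3 11
f 9 7 8
f 10 9 2
f 14 13 16
f 14 16 15
f 16 13 17
f 16 17 15
f 17 13 18
f 17 18 15
f 18 13 19
f 18 19 15
f 19 13 20
f 19 20 15
f 20 13 21
f 20 21 15
f 21 13 22
f 21 22 15
f 22 13 23
f 22 23 15
f 23 13 24
f 23 24 15
f 24 13 25
f 24 25 15
f 25 13 26
f 25 26 15
f 26 13 27
f 26 27 15
f 27 13 28
f 27 28 15
f 28 13 29
f 28 29 15
f 29 13 30
f 29 30 15
f 30 13 14
f 30 14 15



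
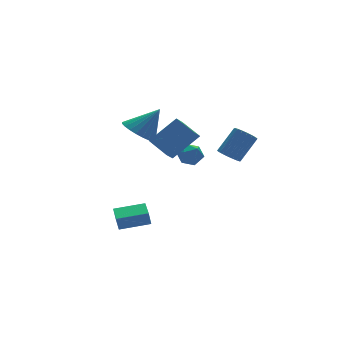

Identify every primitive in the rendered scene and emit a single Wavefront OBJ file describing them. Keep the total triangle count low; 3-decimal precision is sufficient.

v 2.616 2.299 1.437
v 2.2 3.579 2.077
v 1.022 2.503 -0.006
v 0.606 3.783 0.633
v 3.274 2.837 0.787
v 2.858 4.117 1.426
v 1.68 3.041 -0.657
v 1.264 4.321 -0.017
v -1.007 1.814 2.52
v -0.19 1.503 1.851
v 0.167 1.626 4.04
v -0.134 1.928 1.86
v -0.21 2.336 1.969
v -0.408 2.665 2.162
v -0.697 2.863 2.41
v -1.033 2.903 2.674
v -1.365 2.776 2.915
v -1.642 2.503 3.095
v -1.823 2.125 3.188
v -1.88 1.699 3.179
v -1.803 1.291 3.07
v -1.606 0.963 2.877
v -1.317 0.764 2.629
v -0.981 0.725 2.365
v -0.649 0.852 2.125
v -0.371 1.125 1.944
v 2.821 3.95 -1.505
v 3.167 4.275 -0.823
v 2.893 2.725 -0.957
v 3.239 3.05 -0.275
v 2.442 3.206 -0.451
v 2.398 3.963 -0.79
v 3.662 3.037 -0.99
v 3.618 3.794 -1.329
v 3.687 3.711 -0.505
v 2.933 3.816 -0.172
v 3.127 3.184 -1.608
v 2.373 3.289 -1.275
v -3.108 0.039 -3.528
v -3.247 0.06 -2.7
v -2.67 1.294 -3.486
v -2.809 1.315 -2.658
v -1.491 -0.535 -3.242
v -1.63 -0.514 -2.414
v -1.053 0.72 -3.2
v -1.192 0.741 -2.372
v 1.264 -3.86 2.682
v 1.771 -3.812 2.216
v 2.902 -3.553 3.471
v 2.396 -3.6 3.938
v 1.675 -3.521 2.243
v 2.806 -3.262 3.498
v 1.497 -3.298 2.356
v 2.629 -3.039 3.612
v 1.274 -3.186 2.534
v 2.405 -2.926 3.79
v 1.048 -3.207 2.742
v 2.18 -2.948 3.997
v 0.866 -3.358 2.938
v 1.997 -3.098 4.193
v 0.762 -3.607 3.083
v 1.894 -3.348 4.338
v 0.758 -3.907 3.149
v 1.889 -3.648 4.404
v 0.854 -4.198 3.122
v 1.985 -3.939 4.377
v 1.031 -4.421 3.008
v 2.163 -4.162 4.264
v 1.255 -4.534 2.83
v 2.386 -4.274 4.086
v 1.48 -4.512 2.623
v 2.612 -4.253 3.878
v 1.663 -4.362 2.427
v 2.794 -4.102 3.682
v 1.766 -4.112 2.282
v 2.898 -3.853 3.537
f 2 4 1
f 5 2 1
f 1 4 3
f 3 5 1
f 2 8 4
f 6 2 5
f 6 8 2
f 4 8 3
f 7 5 3
f 3 8 7
f 7 6 5
f 8 6 7
f 10 9 12
f 10 12 11
f 12 9 13
f 12 13 11
f 13 9 14
f 13 14 11
f 14 9 15
f 14 15 11
f 15 9 16
f 15 16 11
f 16 9 17
f 16 17 11
f 17 9 18
f 17 18 11
f 18 9 19
f 18 19 11
f 19 9 20
f 19 20 11
f 20 9 21
f 20 21 11
f 21 9 22
f 21 22 11
f 22 9 23
f 22 23 11
f 23 9 24
f 23 24 11
f 24 9 25
f 24 25 11
f 25 9 26
f 25 26 11
f 26 9 10
f 26 10 11
f 27 38 32
f 27 32 28
f 27 28 34
f 27 34 37
f 27 37 38
f 28 32 36
f 32 38 31
f 38 37 29
f 37 34 33
f 34 28 35
f 30 36 31
f 30 31 29
f 30 29 33
f 30 33 35
f 30 35 36
f 31 36 32
f 29 31 38
f 33 29 37
f 35 33 34
f 36 35 28
f 40 42 39
f 43 40 39
f 39 42 41
f 41 43 39
f 40 46 42
f 44 40 43
f 44 46 40
f 42 46 41
f 45 43 41
f 41 46 45
f 45 44 43
f 46 44 45
f 48 47 51
f 48 51 49
f 49 51 52
f 49 52 50
f 51 47 53
f 51 53 52
f 52 53 54
f 52 54 50
f 53 47 55
f 53 55 54
f 54 55 56
f 54 56 50
f 55 47 57
f 55 57 56
f 56 57 58
f 56 58 50
f 57 47 59
f 57 59 58
f 58 59 60
f 58 60 50
f 59 47 61
f 59 61 60
f 60 61 62
f 60 62 50
f 61 47 63
f 61 63 62
f 62 63 64
f 62 64 50
f 63 47 65
f 63 65 64
f 64 65 66
f 64 66 50
f 65 47 67
f 65 67 66
f 66 67 68
f 66 68 50
f 67 47 69
f 67 69 68
f 68 69 70
f 68 70 50
f 69 47 71
f 69 71 70
f 70 71 72
f 70 72 50
f 71 47 73
f 71 73 72
f 72 73 74
f 72 74 50
f 73 47 75
f 73 75 74
f 74 75 76
f 74 76 50
f 75 47 48
f 75 48 76
f 76 48 49
f 76 49 50



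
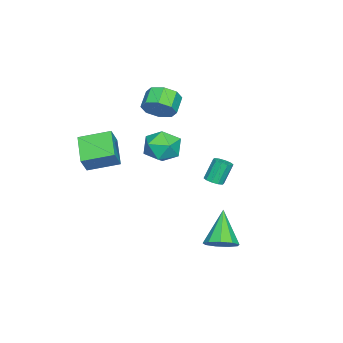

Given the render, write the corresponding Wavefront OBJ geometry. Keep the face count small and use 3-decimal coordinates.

v 3.231 -2.398 -0.146
v 1.893 -3.104 0.672
v 2.698 -0.878 0.294
v 1.359 -1.584 1.112
v 3.821 -2.456 0.768
v 2.482 -3.162 1.586
v 3.287 -0.936 1.208
v 1.949 -1.642 2.026
v -2.456 2.031 -3.089
v -1.951 2.095 -2.91
v -2.419 2.432 -1.711
v -2.924 2.369 -1.891
v -2.054 2.387 -3.032
v -2.522 2.725 -1.834
v -2.311 2.544 -3.177
v -2.779 2.881 -1.978
v -2.623 2.505 -3.288
v -3.091 2.842 -2.089
v -2.872 2.285 -3.323
v -3.34 2.622 -2.125
v -2.961 1.968 -3.269
v -3.429 2.305 -2.07
v -2.858 1.675 -3.146
v -3.326 2.013 -1.948
v -2.601 1.519 -3.002
v -3.069 1.856 -1.803
v -2.289 1.558 -2.891
v -2.757 1.895 -1.692
v -2.04 1.778 -2.855
v -2.508 2.115 -1.657
v 2.538 4.118 -4.317
v 3.17 3.699 -3.87
v 1.202 3.762 -2.763
v 3.174 4.285 -3.732
v 2.881 4.792 -3.868
v 2.427 4.985 -4.214
v 2.026 4.771 -4.608
v 1.864 4.252 -4.866
v 2.017 3.67 -4.867
v 2.415 3.298 -4.611
v 2.87 3.309 -4.217
v -2.458 -0.891 1.461
v -1.966 -0.714 2.231
v -2.91 -0.773 2.848
v -3.402 -0.949 2.079
v -2.206 -0.121 1.919
v -3.151 -0.18 2.536
v -2.594 0.021 1.339
v -3.539 -0.038 1.957
v -2.902 -0.371 0.831
v -3.847 -0.43 1.448
v -2.95 -1.067 0.692
v -3.894 -1.126 1.309
v -2.709 -1.66 1.004
v -3.654 -1.719 1.621
v -2.321 -1.802 1.583
v -3.266 -1.861 2.201
v -2.013 -1.41 2.092
v -2.958 -1.469 2.709
v -1.301 0.583 -0.978
v -0.541 -0.203 -0.977
v -2.399 -0.477 -0.083
v -1.639 -1.263 -0.082
v -1.488 -0.356 0.51
v -0.81 0.299 -0.043
v -2.13 -0.979 -1.017
v -1.452 -0.324 -1.57
v -1.053 -1.168 -1.001
v -0.657 -0.783 -0.057
v -2.283 0.103 -1.003
v -1.887 0.488 -0.059
f 2 4 1
f 5 2 1
f 1 4 3
f 3 5 1
f 2 8 4
f 6 2 5
f 6 8 2
f 4 8 3
f 7 5 3
f 3 8 7
f 7 6 5
f 8 6 7
f 10 9 13
f 10 13 11
f 11 13 14
f 11 14 12
f 13 9 15
f 13 15 14
f 14 15 16
f 14 16 12
f 15 9 17
f 15 17 16
f 16 17 18
f 16 18 12
f 17 9 19
f 17 19 18
f 18 19 20
f 18 20 12
f 19 9 21
f 19 21 20
f 20 21 22
f 20 22 12
f 21 9 23
f 21 23 22
f 22 23 24
f 22 24 12
f 23 9 25
f 23 25 24
f 24 25 26
f 24 26 12
f 25 9 27
f 25 27 26
f 26 27 28
f 26 28 12
f 27 9 29
f 27 29 28
f 28 29 30
f 28 30 12
f 29 9 10
f 29 10 30
f 30 10 11
f 30 11 12
f 32 31 34
f 32 34 33
f 34 31 35
f 34 35 33
f 35 31 36
f 35 36 33
f 36 31 37
f 36 37 33
f 37 31 38
f 37 38 33
f 38 31 39
f 38 39 33
f 39 31 40
f 39 40 33
f 40 31 41
f 40 41 33
f 41 31 32
f 41 32 33
f 43 42 46
f 43 46 44
f 44 46 47
f 44 47 45
f 46 42 48
f 46 48 47
f 47 48 49
f 47 49 45
f 48 42 50
f 48 50 49
f 49 50 51
f 49 51 45
f 50 42 52
f 50 52 51
f 51 52 53
f 51 53 45
f 52 42 54
f 52 54 53
f 53 54 55
f 53 55 45
f 54 42 56
f 54 56 55
f 55 56 57
f 55 57 45
f 56 42 58
f 56 58 57
f 57 58 59
f 57 59 45
f 58 42 43
f 58 43 59
f 59 43 44
f 59 44 45
f 60 71 65
f 60 65 61
f 60 61 67
f 60 67 70
f 60 70 71
f 61 65 69
f 65 71 64
f 71 70 62
f 70 67 66
f 67 61 68
f 63 69 64
f 63 64 62
f 63 62 66
f 63 66 68
f 63 68 69
f 64 69 65
f 62 64 71
f 66 62 70
f 68 66 67
f 69 68 61



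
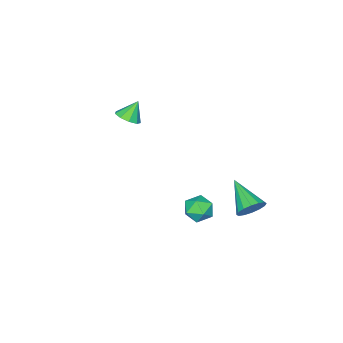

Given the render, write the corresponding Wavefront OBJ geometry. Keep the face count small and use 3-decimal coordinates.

v 2.994 4.056 0.073
v 3.726 3.672 -0.13
v 2.714 3.048 0.97
v 3.446 2.664 0.767
v 3.456 3.4 1.194
v 3.629 4.024 0.64
v 2.811 2.696 0.2
v 2.984 3.32 -0.354
v 3.613 2.832 -0.052
v 4.012 3.267 0.563
v 2.428 3.453 0.277
v 2.827 3.888 0.892
v 0.246 4.259 -1.025
v 0.663 3.787 -1.566
v -0.346 2.601 -0.035
v 0.945 3.873 -1.253
v 1.04 4.062 -0.88
v 0.922 4.304 -0.545
v 0.623 4.534 -0.339
v 0.224 4.69 -0.316
v -0.17 4.731 -0.484
v -0.452 4.645 -0.797
v -0.547 4.456 -1.171
v -0.429 4.214 -1.505
v -0.13 3.984 -1.712
v 0.269 3.827 -1.734
v 1.531 -2.962 2.995
v 2.001 -2.438 3.222
v 0.889 -2.818 3.985
v 1.628 -2.23 2.95
v 1.21 -2.365 2.699
v 0.942 -2.78 2.586
v 0.95 -3.28 2.664
v 1.23 -3.631 2.897
v 1.651 -3.67 3.176
v 2.016 -3.377 3.37
v 2.154 -2.891 3.388
f 1 12 6
f 1 6 2
f 1 2 8
f 1 8 11
f 1 11 12
f 2 6 10
f 6 12 5
f 12 11 3
f 11 8 7
f 8 2 9
f 4 10 5
f 4 5 3
f 4 3 7
f 4 7 9
f 4 9 10
f 5 10 6
f 3 5 12
f 7 3 11
f 9 7 8
f 10 9 2
f 14 13 16
f 14 16 15
f 16 13 17
f 16 17 15
f 17 13 18
f 17 18 15
f 18 13 19
f 18 19 15
f 19 13 20
f 19 20 15
f 20 13 21
f 20 21 15
f 21 13 22
f 21 22 15
f 22 13 23
f 22 23 15
f 23 13 24
f 23 24 15
f 24 13 25
f 24 25 15
f 25 13 26
f 25 26 15
f 26 13 14
f 26 14 15
f 28 27 30
f 28 30 29
f 30 27 31
f 30 31 29
f 31 27 32
f 31 32 29
f 32 27 33
f 32 33 29
f 33 27 34
f 33 34 29
f 34 27 35
f 34 35 29
f 35 27 36
f 35 36 29
f 36 27 37
f 36 37 29
f 37 27 28
f 37 28 29



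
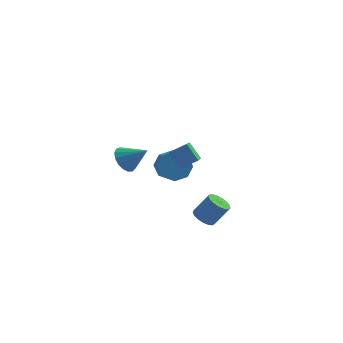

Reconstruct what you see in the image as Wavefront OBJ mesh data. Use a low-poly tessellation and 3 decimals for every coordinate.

v 1.285 4.139 -2.565
v 2.229 4.293 -2.645
v 2.479 3.136 -1.936
v 1.535 2.981 -1.855
v 1.944 4.601 -2.042
v 2.194 3.444 -1.333
v 1.273 4.638 -1.745
v 1.523 3.481 -1.036
v 0.609 4.383 -1.928
v 0.859 3.226 -1.219
v 0.341 3.984 -2.484
v 0.591 2.827 -1.775
v 0.626 3.676 -3.087
v 0.876 2.519 -2.378
v 1.297 3.639 -3.384
v 1.547 2.482 -2.675
v 1.961 3.894 -3.201
v 2.211 2.737 -2.492
v 1.318 1.176 0.399
v 2.219 1.397 0.912
v 1.409 2.515 -0.337
v 2.31 2.735 0.176
v 1.93 0.665 -0.456
v 2.831 0.885 0.057
v 2.021 2.003 -1.192
v 2.922 2.224 -0.679
v -0.614 -2.463 2.256
v -0.121 -2.47 1.625
v 0.494 -2.717 3.124
v -0.123 -2.104 1.736
v -0.238 -1.819 1.965
v -0.439 -1.683 2.261
v -0.68 -1.725 2.556
v -0.906 -1.936 2.782
v -1.064 -2.268 2.887
v -1.12 -2.645 2.848
v -1.059 -2.98 2.673
v -0.897 -3.197 2.402
v -0.669 -3.246 2.098
v -0.429 -3.115 1.83
v -0.231 -2.835 1.66
v 3.282 -3.228 -1.352
v 3.638 -2.77 -1.666
v 4.394 -2.614 -0.583
v 4.038 -3.072 -0.268
v 3.407 -2.605 -1.529
v 4.163 -2.448 -0.446
v 3.147 -2.582 -1.351
v 3.903 -2.426 -0.267
v 2.918 -2.708 -1.173
v 3.674 -2.551 -0.09
v 2.772 -2.952 -1.036
v 3.528 -2.796 0.047
v 2.744 -3.26 -0.971
v 3.5 -3.104 0.112
v 2.838 -3.561 -0.994
v 3.594 -3.404 0.089
v 3.034 -3.785 -1.098
v 3.79 -3.629 -0.015
v 3.287 -3.882 -1.261
v 4.043 -3.725 -0.178
v 3.539 -3.829 -1.444
v 4.295 -3.673 -0.361
v 3.732 -3.638 -1.606
v 4.488 -3.482 -0.523
v 3.822 -3.354 -1.71
v 4.578 -3.197 -0.627
v 3.788 -3.041 -1.732
v 4.544 -2.884 -0.649
f 2 1 5
f 2 5 3
f 3 5 6
f 3 6 4
f 5 1 7
f 5 7 6
f 6 7 8
f 6 8 4
f 7 1 9
f 7 9 8
f 8 9 10
f 8 10 4
f 9 1 11
f 9 11 10
f 10 11 12
f 10 12 4
f 11 1 13
f 11 13 12
f 12 13 14
f 12 14 4
f 13 1 15
f 13 15 14
f 14 15 16
f 14 16 4
f 15 1 17
f 15 17 16
f 16 17 18
f 16 18 4
f 17 1 2
f 17 2 18
f 18 2 3
f 18 3 4
f 20 22 19
f 23 20 19
f 19 22 21
f 21 23 19
f 20 26 22
f 24 20 23
f 24 26 20
f 22 26 21
f 25 23 21
f 21 26 25
f 25 24 23
f 26 24 25
f 28 27 30
f 28 30 29
f 30 27 31
f 30 31 29
f 31 27 32
f 31 32 29
f 32 27 33
f 32 33 29
f 33 27 34
f 33 34 29
f 34 27 35
f 34 35 29
f 35 27 36
f 35 36 29
f 36 27 37
f 36 37 29
f 37 27 38
f 37 38 29
f 38 27 39
f 38 39 29
f 39 27 40
f 39 40 29
f 40 27 41
f 40 41 29
f 41 27 28
f 41 28 29
f 43 42 46
f 43 46 44
f 44 46 47
f 44 47 45
f 46 42 48
f 46 48 47
f 47 48 49
f 47 49 45
f 48 42 50
f 48 50 49
f 49 50 51
f 49 51 45
f 50 42 52
f 50 52 51
f 51 52 53
f 51 53 45
f 52 42 54
f 52 54 53
f 53 54 55
f 53 55 45
f 54 42 56
f 54 56 55
f 55 56 57
f 55 57 45
f 56 42 58
f 56 58 57
f 57 58 59
f 57 59 45
f 58 42 60
f 58 60 59
f 59 60 61
f 59 61 45
f 60 42 62
f 60 62 61
f 61 62 63
f 61 63 45
f 62 42 64
f 62 64 63
f 63 64 65
f 63 65 45
f 64 42 66
f 64 66 65
f 65 66 67
f 65 67 45
f 66 42 68
f 66 68 67
f 67 68 69
f 67 69 45
f 68 42 43
f 68 43 69
f 69 43 44
f 69 44 45



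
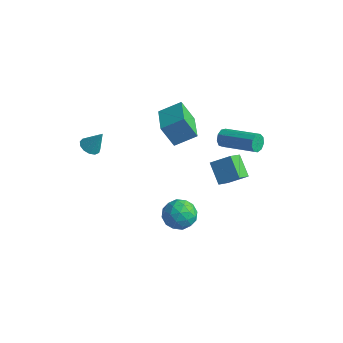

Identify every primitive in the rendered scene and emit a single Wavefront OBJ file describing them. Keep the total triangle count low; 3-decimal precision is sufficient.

v 2.25 0.65 2.442
v 2.417 0.406 1.967
v 4.457 0.605 2.583
v 4.29 0.85 3.058
v 2.395 0.785 1.918
v 4.435 0.984 2.534
v 2.305 1.101 2.115
v 4.345 1.3 2.73
v 2.189 1.207 2.464
v 4.229 1.406 3.08
v 2.102 1.052 2.803
v 4.142 1.251 3.419
v 2.084 0.709 2.974
v 4.124 0.908 3.589
v 2.144 0.339 2.895
v 4.184 0.538 3.511
v 2.253 0.115 2.605
v 4.293 0.314 3.22
v 2.361 0.141 2.238
v 4.401 0.34 2.854
v 1.084 1.952 -1.308
v 1.144 1.029 -0.676
v 2.007 2.502 -0.595
v 2.067 1.58 0.038
v 2.073 1.42 -2.178
v 2.133 0.498 -1.545
v 2.996 1.971 -1.464
v 3.056 1.048 -0.832
v -1.18 0.749 1.142
v -1.826 0.451 2.417
v -0.35 1.64 1.771
v -0.997 1.342 3.046
v 0.077 -0.642 1.454
v -0.57 -0.94 2.729
v 0.906 0.249 2.083
v 0.26 -0.049 3.358
v -3.743 -2.871 0.811
v -3.209 -2.782 0.51
v -3.177 -2.489 1.929
v -3.383 -2.48 0.494
v -3.671 -2.301 0.579
v -3.982 -2.304 0.738
v -4.217 -2.487 0.92
v -4.302 -2.792 1.068
v -4.21 -3.122 1.134
v -3.969 -3.373 1.098
v -3.657 -3.464 0.971
v -3.372 -3.368 0.793
v -3.205 -3.114 0.621
v 0.843 -0.413 -4.279
v 1.685 -0.814 -3.922
v -0.025 -1.486 -3.438
v 0.817 -1.887 -3.081
v 0.539 -0.972 -2.793
v 1.076 -0.309 -3.313
v 0.584 -1.991 -4.047
v 1.121 -1.328 -4.567
v 1.525 -1.79 -3.779
v 1.498 -1.16 -3.004
v 0.162 -1.14 -4.356
v 0.135 -0.51 -3.581
v 1.34 -0.519 -4.174
v 0.32 -1.781 -3.186
v 0.157 -1.243 -3.016
v 0.652 -1.479 -2.807
v 0.982 -0.222 -3.816
v 1.477 -0.458 -3.607
v 0.804 -0.551 -2.943
v 0.183 -1.842 -3.753
v 0.678 -2.078 -3.544
v 1.008 -0.821 -4.553
v 1.503 -1.057 -4.344
v 0.856 -1.749 -4.417
v 1.741 -1.329 -3.881
v 1.231 -1.959 -3.386
v 1.094 -2.02 -3.954
v 1.409 -1.631 -4.259
v 1.725 -0.959 -3.425
v 1.215 -1.589 -2.931
v 1.052 -1.051 -2.761
v 1.367 -0.662 -3.067
v 1.631 -1.532 -3.341
v 0.445 -0.711 -4.429
v -0.065 -1.341 -3.935
v 0.293 -1.638 -4.293
v 0.608 -1.249 -4.599
v 0.429 -0.341 -3.974
v -0.081 -0.971 -3.479
v 0.251 -0.669 -3.101
v 0.566 -0.28 -3.406
v 0.029 -0.768 -4.019
f 2 1 5
f 2 5 3
f 3 5 6
f 3 6 4
f 5 1 7
f 5 7 6
f 6 7 8
f 6 8 4
f 7 1 9
f 7 9 8
f 8 9 10
f 8 10 4
f 9 1 11
f 9 11 10
f 10 11 12
f 10 12 4
f 11 1 13
f 11 13 12
f 12 13 14
f 12 14 4
f 13 1 15
f 13 15 14
f 14 15 16
f 14 16 4
f 15 1 17
f 15 17 16
f 16 17 18
f 16 18 4
f 17 1 19
f 17 19 18
f 18 19 20
f 18 20 4
f 19 1 2
f 19 2 20
f 20 2 3
f 20 3 4
f 22 24 21
f 25 22 21
f 21 24 23
f 23 25 21
f 22 28 24
f 26 22 25
f 26 28 22
f 24 28 23
f 27 25 23
f 23 28 27
f 27 26 25
f 28 26 27
f 30 32 29
f 33 30 29
f 29 32 31
f 31 33 29
f 30 36 32
f 34 30 33
f 34 36 30
f 32 36 31
f 35 33 31
f 31 36 35
f 35 34 33
f 36 34 35
f 38 37 40
f 38 40 39
f 40 37 41
f 40 41 39
f 41 37 42
f 41 42 39
f 42 37 43
f 42 43 39
f 43 37 44
f 43 44 39
f 44 37 45
f 44 45 39
f 45 37 46
f 45 46 39
f 46 37 47
f 46 47 39
f 47 37 48
f 47 48 39
f 48 37 49
f 48 49 39
f 49 37 38
f 49 38 39
f 50 87 66
f 87 61 90
f 66 90 55
f 87 90 66
f 50 66 62
f 66 55 67
f 62 67 51
f 66 67 62
f 50 62 71
f 62 51 72
f 71 72 57
f 62 72 71
f 50 71 83
f 71 57 86
f 83 86 60
f 71 86 83
f 50 83 87
f 83 60 91
f 87 91 61
f 83 91 87
f 51 67 78
f 67 55 81
f 78 81 59
f 67 81 78
f 55 90 68
f 90 61 89
f 68 89 54
f 90 89 68
f 61 91 88
f 91 60 84
f 88 84 52
f 91 84 88
f 60 86 85
f 86 57 73
f 85 73 56
f 86 73 85
f 57 72 77
f 72 51 74
f 77 74 58
f 72 74 77
f 53 79 65
f 79 59 80
f 65 80 54
f 79 80 65
f 53 65 63
f 65 54 64
f 63 64 52
f 65 64 63
f 53 63 70
f 63 52 69
f 70 69 56
f 63 69 70
f 53 70 75
f 70 56 76
f 75 76 58
f 70 76 75
f 53 75 79
f 75 58 82
f 79 82 59
f 75 82 79
f 54 80 68
f 80 59 81
f 68 81 55
f 80 81 68
f 52 64 88
f 64 54 89
f 88 89 61
f 64 89 88
f 56 69 85
f 69 52 84
f 85 84 60
f 69 84 85
f 58 76 77
f 76 56 73
f 77 73 57
f 76 73 77
f 59 82 78
f 82 58 74
f 78 74 51
f 82 74 78



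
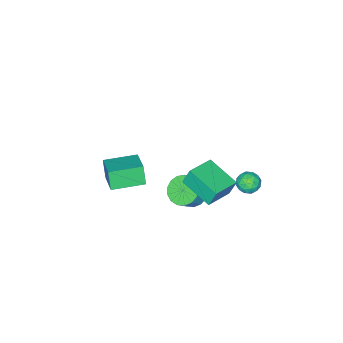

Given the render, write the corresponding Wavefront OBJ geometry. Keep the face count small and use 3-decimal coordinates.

v -0.111 0.579 -0.065
v 0.543 0.335 -0.695
v 1.285 0.337 0.076
v 0.631 0.581 0.705
v 0.549 0.785 -0.702
v 1.292 0.787 0.069
v 0.404 1.188 -0.563
v 1.147 1.189 0.208
v 0.141 1.451 -0.31
v 0.884 1.452 0.461
v -0.18 1.515 -0.001
v 0.563 1.516 0.77
v -0.485 1.364 0.293
v 0.258 1.365 1.064
v -0.704 1.033 0.505
v 0.038 1.035 1.276
v -0.788 0.599 0.587
v -0.046 0.6 1.357
v -0.717 0.16 0.519
v 0.026 0.161 1.289
v -0.507 -0.183 0.317
v 0.236 -0.182 1.087
v -0.206 -0.351 0.028
v 0.536 -0.35 0.798
v 0.116 -0.306 -0.283
v 0.859 -0.305 0.487
v 0.387 -0.058 -0.544
v 1.129 -0.057 0.227
v 0.39 1.788 3.241
v 0.17 2.086 4.255
v 0.466 3.662 2.706
v 0.245 3.96 3.721
v 1.995 1.82 3.579
v 1.774 2.118 4.594
v 2.07 3.694 3.045
v 1.85 3.992 4.059
v 1.362 -4.449 -1.421
v 1.123 -4.86 -0.276
v -0.225 -3.369 -1.364
v -0.464 -3.78 -0.219
v 2.304 -3.1 -0.741
v 2.065 -3.511 0.404
v 0.717 -2.02 -0.684
v 0.478 -2.431 0.461
v -2.024 3.499 2.073
v -1.48 3.894 1.831
v -1.62 2.586 1.489
v -1.076 2.981 1.247
v -1.109 2.804 1.939
v -1.359 3.368 2.3
v -1.741 3.112 1.02
v -1.991 3.676 1.381
v -1.305 3.655 1.18
v -0.915 3.465 1.748
v -2.185 3.015 1.572
v -1.795 2.825 2.14
v -1.788 3.777 2.003
v -1.312 2.703 1.317
v -1.332 2.599 1.724
v -1.012 2.832 1.581
v -1.717 3.467 2.279
v -1.397 3.7 2.137
v -1.178 3.059 2.2
v -1.703 2.78 1.183
v -1.383 3.013 1.041
v -2.088 3.648 1.739
v -1.768 3.881 1.596
v -1.922 3.421 1.12
v -1.365 3.869 1.479
v -1.127 3.332 1.135
v -1.518 3.409 1.002
v -1.665 3.74 1.214
v -1.136 3.757 1.812
v -0.898 3.22 1.469
v -0.917 3.116 1.876
v -1.064 3.448 2.088
v -1.033 3.616 1.43
v -2.202 3.26 1.851
v -1.964 2.723 1.508
v -2.036 3.032 1.232
v -2.183 3.364 1.444
v -1.973 3.148 2.185
v -1.735 2.611 1.841
v -1.435 2.74 2.106
v -1.582 3.071 2.318
v -2.067 2.864 1.89
f 2 1 5
f 2 5 3
f 3 5 6
f 3 6 4
f 5 1 7
f 5 7 6
f 6 7 8
f 6 8 4
f 7 1 9
f 7 9 8
f 8 9 10
f 8 10 4
f 9 1 11
f 9 11 10
f 10 11 12
f 10 12 4
f 11 1 13
f 11 13 12
f 12 13 14
f 12 14 4
f 13 1 15
f 13 15 14
f 14 15 16
f 14 16 4
f 15 1 17
f 15 17 16
f 16 17 18
f 16 18 4
f 17 1 19
f 17 19 18
f 18 19 20
f 18 20 4
f 19 1 21
f 19 21 20
f 20 21 22
f 20 22 4
f 21 1 23
f 21 23 22
f 22 23 24
f 22 24 4
f 23 1 25
f 23 25 24
f 24 25 26
f 24 26 4
f 25 1 27
f 25 27 26
f 26 27 28
f 26 28 4
f 27 1 2
f 27 2 28
f 28 2 3
f 28 3 4
f 30 32 29
f 33 30 29
f 29 32 31
f 31 33 29
f 30 36 32
f 34 30 33
f 34 36 30
f 32 36 31
f 35 33 31
f 31 36 35
f 35 34 33
f 36 34 35
f 38 40 37
f 41 38 37
f 37 40 39
f 39 41 37
f 38 44 40
f 42 38 41
f 42 44 38
f 40 44 39
f 43 41 39
f 39 44 43
f 43 42 41
f 44 42 43
f 45 82 61
f 82 56 85
f 61 85 50
f 82 85 61
f 45 61 57
f 61 50 62
f 57 62 46
f 61 62 57
f 45 57 66
f 57 46 67
f 66 67 52
f 57 67 66
f 45 66 78
f 66 52 81
f 78 81 55
f 66 81 78
f 45 78 82
f 78 55 86
f 82 86 56
f 78 86 82
f 46 62 73
f 62 50 76
f 73 76 54
f 62 76 73
f 50 85 63
f 85 56 84
f 63 84 49
f 85 84 63
f 56 86 83
f 86 55 79
f 83 79 47
f 86 79 83
f 55 81 80
f 81 52 68
f 80 68 51
f 81 68 80
f 52 67 72
f 67 46 69
f 72 69 53
f 67 69 72
f 48 74 60
f 74 54 75
f 60 75 49
f 74 75 60
f 48 60 58
f 60 49 59
f 58 59 47
f 60 59 58
f 48 58 65
f 58 47 64
f 65 64 51
f 58 64 65
f 48 65 70
f 65 51 71
f 70 71 53
f 65 71 70
f 48 70 74
f 70 53 77
f 74 77 54
f 70 77 74
f 49 75 63
f 75 54 76
f 63 76 50
f 75 76 63
f 47 59 83
f 59 49 84
f 83 84 56
f 59 84 83
f 51 64 80
f 64 47 79
f 80 79 55
f 64 79 80
f 53 71 72
f 71 51 68
f 72 68 52
f 71 68 72
f 54 77 73
f 77 53 69
f 73 69 46
f 77 69 73



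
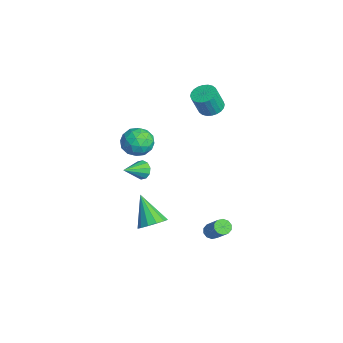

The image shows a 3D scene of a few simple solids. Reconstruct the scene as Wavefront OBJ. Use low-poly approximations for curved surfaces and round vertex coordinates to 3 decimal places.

v 1.338 -2.606 -3.245
v 1.988 -3.037 -2.776
v -0.038 -2.974 -1.675
v 2.014 -2.544 -2.638
v 1.825 -2.071 -2.693
v 1.481 -1.767 -2.923
v 1.092 -1.73 -3.255
v 0.782 -1.971 -3.584
v 0.648 -2.413 -3.805
v 0.733 -2.917 -3.849
v 1.01 -3.322 -3.701
v 1.392 -3.5 -3.408
v 1.756 -3.393 -3.063
v 3.05 0.374 -3.114
v 3.446 0.259 -3.448
v 4.645 0.531 -2.12
v 4.25 0.646 -1.786
v 3.39 0.582 -3.464
v 4.59 0.854 -2.135
v 3.205 0.825 -3.346
v 4.404 1.097 -2.018
v 2.96 0.896 -3.14
v 4.16 1.168 -1.812
v 2.75 0.767 -2.924
v 3.95 1.039 -1.596
v 2.655 0.489 -2.78
v 3.854 0.761 -1.452
v 2.71 0.166 -2.765
v 3.91 0.438 -1.436
v 2.896 -0.077 -2.882
v 4.095 0.195 -1.554
v 3.14 -0.148 -3.088
v 4.34 0.124 -1.76
v 3.35 -0.019 -3.304
v 4.55 0.253 -1.976
v -4.616 -1.629 -0.473
v -3.593 -1.477 -0.759
v -4.127 -2.903 0.599
v -3.104 -2.751 0.313
v -3.615 -2.007 0.893
v -3.917 -1.22 0.23
v -3.803 -3.16 -0.39
v -4.105 -2.373 -1.053
v -3.091 -2.424 -0.708
v -2.975 -1.711 0.085
v -4.745 -2.669 -0.245
v -4.629 -1.956 0.548
v -4.147 -1.441 -0.71
v -3.573 -2.939 0.55
v -3.873 -2.502 0.891
v -3.272 -2.413 0.723
v -4.337 -1.29 -0.129
v -3.736 -1.201 -0.297
v -3.749 -1.512 0.674
v -3.984 -3.179 0.137
v -3.383 -3.09 -0.031
v -4.448 -1.967 -0.883
v -3.847 -1.878 -1.051
v -3.971 -2.868 -0.834
v -3.251 -1.908 -0.848
v -2.964 -2.657 -0.218
v -3.375 -2.898 -0.632
v -3.552 -2.435 -1.021
v -3.183 -1.49 -0.382
v -2.895 -2.239 0.248
v -3.195 -1.801 0.589
v -3.373 -1.339 0.2
v -2.888 -2.046 -0.352
v -4.825 -2.141 -0.408
v -4.537 -2.89 0.222
v -4.347 -3.041 -0.36
v -4.525 -2.579 -0.749
v -4.756 -1.723 0.058
v -4.469 -2.472 0.688
v -4.168 -1.945 0.861
v -4.345 -1.482 0.472
v -4.832 -2.334 0.192
v -3.117 2.058 2.735
v -2.61 2.656 2.893
v -2.416 2.121 4.302
v -2.923 1.522 4.145
v -2.882 2.783 2.978
v -2.688 2.248 4.388
v -3.19 2.799 3.027
v -2.996 2.264 4.436
v -3.487 2.702 3.031
v -3.293 2.167 4.44
v -3.727 2.508 2.99
v -3.533 1.972 4.4
v -3.875 2.244 2.911
v -3.681 1.709 4.32
v -3.907 1.953 2.804
v -3.713 1.417 4.214
v -3.819 1.677 2.687
v -3.625 1.142 4.097
v -3.624 1.459 2.578
v -3.43 0.924 3.987
v -3.352 1.332 2.492
v -3.158 0.797 3.902
v -3.044 1.316 2.444
v -2.85 0.781 3.853
v -2.747 1.413 2.44
v -2.553 0.878 3.849
v -2.507 1.608 2.48
v -2.313 1.072 3.89
v -2.359 1.871 2.56
v -2.165 1.336 3.969
v -2.327 2.163 2.666
v -2.133 1.627 4.076
v -2.415 2.438 2.783
v -2.221 1.903 4.193
v 1.964 -3.353 2.151
v 2.319 -2.964 2.514
v 2.556 -4.527 2.829
v 1.977 -3.028 2.702
v 1.63 -3.216 2.68
v 1.41 -3.456 2.455
v 1.402 -3.657 2.115
v 1.608 -3.742 1.788
v 1.95 -3.678 1.6
v 2.297 -3.49 1.622
v 2.517 -3.249 1.847
v 2.526 -3.048 2.187
f 2 1 4
f 2 4 3
f 4 1 5
f 4 5 3
f 5 1 6
f 5 6 3
f 6 1 7
f 6 7 3
f 7 1 8
f 7 8 3
f 8 1 9
f 8 9 3
f 9 1 10
f 9 10 3
f 10 1 11
f 10 11 3
f 11 1 12
f 11 12 3
f 12 1 13
f 12 13 3
f 13 1 2
f 13 2 3
f 15 14 18
f 15 18 16
f 16 18 19
f 16 19 17
f 18 14 20
f 18 20 19
f 19 20 21
f 19 21 17
f 20 14 22
f 20 22 21
f 21 22 23
f 21 23 17
f 22 14 24
f 22 24 23
f 23 24 25
f 23 25 17
f 24 14 26
f 24 26 25
f 25 26 27
f 25 27 17
f 26 14 28
f 26 28 27
f 27 28 29
f 27 29 17
f 28 14 30
f 28 30 29
f 29 30 31
f 29 31 17
f 30 14 32
f 30 32 31
f 31 32 33
f 31 33 17
f 32 14 34
f 32 34 33
f 33 34 35
f 33 35 17
f 34 14 15
f 34 15 35
f 35 15 16
f 35 16 17
f 36 73 52
f 73 47 76
f 52 76 41
f 73 76 52
f 36 52 48
f 52 41 53
f 48 53 37
f 52 53 48
f 36 48 57
f 48 37 58
f 57 58 43
f 48 58 57
f 36 57 69
f 57 43 72
f 69 72 46
f 57 72 69
f 36 69 73
f 69 46 77
f 73 77 47
f 69 77 73
f 37 53 64
f 53 41 67
f 64 67 45
f 53 67 64
f 41 76 54
f 76 47 75
f 54 75 40
f 76 75 54
f 47 77 74
f 77 46 70
f 74 70 38
f 77 70 74
f 46 72 71
f 72 43 59
f 71 59 42
f 72 59 71
f 43 58 63
f 58 37 60
f 63 60 44
f 58 60 63
f 39 65 51
f 65 45 66
f 51 66 40
f 65 66 51
f 39 51 49
f 51 40 50
f 49 50 38
f 51 50 49
f 39 49 56
f 49 38 55
f 56 55 42
f 49 55 56
f 39 56 61
f 56 42 62
f 61 62 44
f 56 62 61
f 39 61 65
f 61 44 68
f 65 68 45
f 61 68 65
f 40 66 54
f 66 45 67
f 54 67 41
f 66 67 54
f 38 50 74
f 50 40 75
f 74 75 47
f 50 75 74
f 42 55 71
f 55 38 70
f 71 70 46
f 55 70 71
f 44 62 63
f 62 42 59
f 63 59 43
f 62 59 63
f 45 68 64
f 68 44 60
f 64 60 37
f 68 60 64
f 79 78 82
f 79 82 80
f 80 82 83
f 80 83 81
f 82 78 84
f 82 84 83
f 83 84 85
f 83 85 81
f 84 78 86
f 84 86 85
f 85 86 87
f 85 87 81
f 86 78 88
f 86 88 87
f 87 88 89
f 87 89 81
f 88 78 90
f 88 90 89
f 89 90 91
f 89 91 81
f 90 78 92
f 90 92 91
f 91 92 93
f 91 93 81
f 92 78 94
f 92 94 93
f 93 94 95
f 93 95 81
f 94 78 96
f 94 96 95
f 95 96 97
f 95 97 81
f 96 78 98
f 96 98 97
f 97 98 99
f 97 99 81
f 98 78 100
f 98 100 99
f 99 100 101
f 99 101 81
f 100 78 102
f 100 102 101
f 101 102 103
f 101 103 81
f 102 78 104
f 102 104 103
f 103 104 105
f 103 105 81
f 104 78 106
f 104 106 105
f 105 106 107
f 105 107 81
f 106 78 108
f 106 108 107
f 107 108 109
f 107 109 81
f 108 78 110
f 108 110 109
f 109 110 111
f 109 111 81
f 110 78 79
f 110 79 111
f 111 79 80
f 111 80 81
f 113 112 115
f 113 115 114
f 115 112 116
f 115 116 114
f 116 112 117
f 116 117 114
f 117 112 118
f 117 118 114
f 118 112 119
f 118 119 114
f 119 112 120
f 119 120 114
f 120 112 121
f 120 121 114
f 121 112 122
f 121 122 114
f 122 112 123
f 122 123 114
f 123 112 113
f 123 113 114

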